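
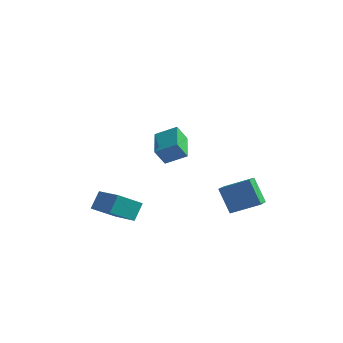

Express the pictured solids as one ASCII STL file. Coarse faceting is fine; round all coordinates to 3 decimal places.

solid 
facet normal -0.529 0.232 0.816
outer loop
vertex 0.135 3.3 -1.822
vertex 1.513 3.951 -1.114
vertex -0.125 4.362 -2.292
endloop
endfacet
facet normal -0.820 -0.387 -0.422
outer loop
vertex 0.727 3.989 -3.606
vertex 0.135 3.3 -1.822
vertex -0.125 4.362 -2.292
endloop
endfacet
facet normal -0.529 0.232 0.816
outer loop
vertex -0.125 4.362 -2.292
vertex 1.513 3.951 -1.114
vertex 1.253 5.013 -1.584
endloop
endfacet
facet normal -0.219 0.892 -0.395
outer loop
vertex 1.253 5.013 -1.584
vertex 0.727 3.989 -3.606
vertex -0.125 4.362 -2.292
endloop
endfacet
facet normal 0.219 -0.892 0.395
outer loop
vertex 0.135 3.3 -1.822
vertex 2.365 3.578 -2.428
vertex 1.513 3.951 -1.114
endloop
endfacet
facet normal -0.820 -0.387 -0.422
outer loop
vertex 0.987 2.927 -3.136
vertex 0.135 3.3 -1.822
vertex 0.727 3.989 -3.606
endloop
endfacet
facet normal 0.219 -0.892 0.395
outer loop
vertex 0.987 2.927 -3.136
vertex 2.365 3.578 -2.428
vertex 0.135 3.3 -1.822
endloop
endfacet
facet normal 0.820 0.387 0.422
outer loop
vertex 1.513 3.951 -1.114
vertex 2.365 3.578 -2.428
vertex 1.253 5.013 -1.584
endloop
endfacet
facet normal -0.219 0.892 -0.395
outer loop
vertex 2.105 4.64 -2.898
vertex 0.727 3.989 -3.606
vertex 1.253 5.013 -1.584
endloop
endfacet
facet normal 0.820 0.387 0.422
outer loop
vertex 1.253 5.013 -1.584
vertex 2.365 3.578 -2.428
vertex 2.105 4.64 -2.898
endloop
endfacet
facet normal 0.529 -0.232 -0.816
outer loop
vertex 2.105 4.64 -2.898
vertex 0.987 2.927 -3.136
vertex 0.727 3.989 -3.606
endloop
endfacet
facet normal 0.529 -0.232 -0.816
outer loop
vertex 2.365 3.578 -2.428
vertex 0.987 2.927 -3.136
vertex 2.105 4.64 -2.898
endloop
endfacet
facet normal -0.337 -0.375 0.863
outer loop
vertex 0.775 -2.088 4.256
vertex 0.01 -0.715 4.554
vertex -0.19 -2.505 3.698
endloop
endfacet
facet normal 0.479 -0.858 -0.187
outer loop
vertex 0.15 -2.125 2.826
vertex 0.775 -2.088 4.256
vertex -0.19 -2.505 3.698
endloop
endfacet
facet normal -0.337 -0.375 0.863
outer loop
vertex -0.19 -2.505 3.698
vertex 0.01 -0.715 4.554
vertex -0.955 -1.132 3.996
endloop
endfacet
facet normal -0.811 -0.350 -0.469
outer loop
vertex -0.955 -1.132 3.996
vertex 0.15 -2.125 2.826
vertex -0.19 -2.505 3.698
endloop
endfacet
facet normal 0.811 0.350 0.469
outer loop
vertex 0.775 -2.088 4.256
vertex 0.35 -0.335 3.682
vertex 0.01 -0.715 4.554
endloop
endfacet
facet normal 0.479 -0.858 -0.187
outer loop
vertex 1.115 -1.708 3.384
vertex 0.775 -2.088 4.256
vertex 0.15 -2.125 2.826
endloop
endfacet
facet normal 0.811 0.350 0.469
outer loop
vertex 1.115 -1.708 3.384
vertex 0.35 -0.335 3.682
vertex 0.775 -2.088 4.256
endloop
endfacet
facet normal -0.479 0.858 0.187
outer loop
vertex 0.01 -0.715 4.554
vertex 0.35 -0.335 3.682
vertex -0.955 -1.132 3.996
endloop
endfacet
facet normal -0.811 -0.350 -0.469
outer loop
vertex -0.615 -0.752 3.124
vertex 0.15 -2.125 2.826
vertex -0.955 -1.132 3.996
endloop
endfacet
facet normal -0.479 0.858 0.187
outer loop
vertex -0.955 -1.132 3.996
vertex 0.35 -0.335 3.682
vertex -0.615 -0.752 3.124
endloop
endfacet
facet normal 0.337 0.375 -0.863
outer loop
vertex -0.615 -0.752 3.124
vertex 1.115 -1.708 3.384
vertex 0.15 -2.125 2.826
endloop
endfacet
facet normal 0.337 0.375 -0.863
outer loop
vertex 0.35 -0.335 3.682
vertex 1.115 -1.708 3.384
vertex -0.615 -0.752 3.124
endloop
endfacet
facet normal -0.826 0.445 -0.345
outer loop
vertex -4.592 -0.304 -1.461
vertex -3.76 0.603 -2.283
vertex -4.632 -1.035 -2.309
endloop
endfacet
facet normal -0.562 -0.613 0.555
outer loop
vertex -3.02 -1.903 -1.637
vertex -4.592 -0.304 -1.461
vertex -4.632 -1.035 -2.309
endloop
endfacet
facet normal -0.826 0.445 -0.345
outer loop
vertex -4.632 -1.035 -2.309
vertex -3.76 0.603 -2.283
vertex -3.8 -0.128 -3.131
endloop
endfacet
facet normal -0.036 -0.653 -0.757
outer loop
vertex -3.8 -0.128 -3.131
vertex -3.02 -1.903 -1.637
vertex -4.632 -1.035 -2.309
endloop
endfacet
facet normal 0.036 0.653 0.757
outer loop
vertex -4.592 -0.304 -1.461
vertex -2.148 -0.265 -1.611
vertex -3.76 0.603 -2.283
endloop
endfacet
facet normal -0.562 -0.613 0.555
outer loop
vertex -2.98 -1.172 -0.789
vertex -4.592 -0.304 -1.461
vertex -3.02 -1.903 -1.637
endloop
endfacet
facet normal 0.036 0.653 0.757
outer loop
vertex -2.98 -1.172 -0.789
vertex -2.148 -0.265 -1.611
vertex -4.592 -0.304 -1.461
endloop
endfacet
facet normal 0.562 0.613 -0.555
outer loop
vertex -3.76 0.603 -2.283
vertex -2.148 -0.265 -1.611
vertex -3.8 -0.128 -3.131
endloop
endfacet
facet normal -0.036 -0.653 -0.757
outer loop
vertex -2.188 -0.996 -2.459
vertex -3.02 -1.903 -1.637
vertex -3.8 -0.128 -3.131
endloop
endfacet
facet normal 0.562 0.613 -0.555
outer loop
vertex -3.8 -0.128 -3.131
vertex -2.148 -0.265 -1.611
vertex -2.188 -0.996 -2.459
endloop
endfacet
facet normal 0.826 -0.445 0.345
outer loop
vertex -2.188 -0.996 -2.459
vertex -2.98 -1.172 -0.789
vertex -3.02 -1.903 -1.637
endloop
endfacet
facet normal 0.826 -0.445 0.345
outer loop
vertex -2.148 -0.265 -1.611
vertex -2.98 -1.172 -0.789
vertex -2.188 -0.996 -2.459
endloop
endfacet

endsolid


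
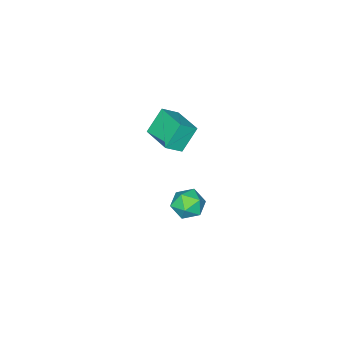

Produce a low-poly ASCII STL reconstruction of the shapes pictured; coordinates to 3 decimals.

solid 
facet normal -0.591 0.086 0.802
outer loop
vertex -1.666 -1.864 4.288
vertex -1.101 -0.042 4.508
vertex -2.522 -1.518 3.62
endloop
endfacet
facet normal -0.294 -0.949 -0.115
outer loop
vertex -1.559 -1.658 2.312
vertex -1.666 -1.864 4.288
vertex -2.522 -1.518 3.62
endloop
endfacet
facet normal -0.591 0.086 0.802
outer loop
vertex -2.522 -1.518 3.62
vertex -1.101 -0.042 4.508
vertex -1.957 0.304 3.84
endloop
endfacet
facet normal -0.751 0.304 -0.586
outer loop
vertex -1.957 0.304 3.84
vertex -1.559 -1.658 2.312
vertex -2.522 -1.518 3.62
endloop
endfacet
facet normal 0.751 -0.304 0.586
outer loop
vertex -1.666 -1.864 4.288
vertex -0.138 -0.182 3.2
vertex -1.101 -0.042 4.508
endloop
endfacet
facet normal -0.294 -0.949 -0.115
outer loop
vertex -0.703 -2.004 2.98
vertex -1.666 -1.864 4.288
vertex -1.559 -1.658 2.312
endloop
endfacet
facet normal 0.751 -0.304 0.586
outer loop
vertex -0.703 -2.004 2.98
vertex -0.138 -0.182 3.2
vertex -1.666 -1.864 4.288
endloop
endfacet
facet normal 0.294 0.949 0.115
outer loop
vertex -1.101 -0.042 4.508
vertex -0.138 -0.182 3.2
vertex -1.957 0.304 3.84
endloop
endfacet
facet normal -0.751 0.304 -0.586
outer loop
vertex -0.994 0.164 2.532
vertex -1.559 -1.658 2.312
vertex -1.957 0.304 3.84
endloop
endfacet
facet normal 0.294 0.949 0.115
outer loop
vertex -1.957 0.304 3.84
vertex -0.138 -0.182 3.2
vertex -0.994 0.164 2.532
endloop
endfacet
facet normal 0.591 -0.086 -0.802
outer loop
vertex -0.994 0.164 2.532
vertex -0.703 -2.004 2.98
vertex -1.559 -1.658 2.312
endloop
endfacet
facet normal 0.591 -0.086 -0.802
outer loop
vertex -0.138 -0.182 3.2
vertex -0.703 -2.004 2.98
vertex -0.994 0.164 2.532
endloop
endfacet
facet normal -0.988 -0.081 0.129
outer loop
vertex -3.01 -0.012 -3.248
vertex -2.959 -1.003 -3.482
vertex -2.857 -0.702 -2.513
endloop
endfacet
facet normal -0.717 0.427 0.550
outer loop
vertex -3.01 -0.012 -3.248
vertex -2.857 -0.702 -2.513
vertex -2.332 0.173 -2.508
endloop
endfacet
facet normal -0.395 0.909 0.134
outer loop
vertex -3.01 -0.012 -3.248
vertex -2.332 0.173 -2.508
vertex -2.11 0.412 -3.474
endloop
endfacet
facet normal -0.466 0.698 -0.544
outer loop
vertex -3.01 -0.012 -3.248
vertex -2.11 0.412 -3.474
vertex -2.497 -0.315 -4.076
endloop
endfacet
facet normal -0.832 0.086 -0.547
outer loop
vertex -3.01 -0.012 -3.248
vertex -2.497 -0.315 -4.076
vertex -2.959 -1.003 -3.482
endloop
endfacet
facet normal -0.222 0.128 0.967
outer loop
vertex -2.332 0.173 -2.508
vertex -2.857 -0.702 -2.513
vertex -1.863 -0.705 -2.284
endloop
endfacet
facet normal -0.660 -0.695 0.285
outer loop
vertex -2.857 -0.702 -2.513
vertex -2.959 -1.003 -3.482
vertex -2.25 -1.432 -2.886
endloop
endfacet
facet normal -0.408 -0.424 -0.809
outer loop
vertex -2.959 -1.003 -3.482
vertex -2.497 -0.315 -4.076
vertex -2.028 -1.193 -3.852
endloop
endfacet
facet normal 0.187 0.566 -0.803
outer loop
vertex -2.497 -0.315 -4.076
vertex -2.11 0.412 -3.474
vertex -1.503 -0.318 -3.847
endloop
endfacet
facet normal 0.302 0.907 0.294
outer loop
vertex -2.11 0.412 -3.474
vertex -2.332 0.173 -2.508
vertex -1.401 -0.017 -2.878
endloop
endfacet
facet normal 0.466 -0.698 0.544
outer loop
vertex -1.35 -1.008 -3.112
vertex -1.863 -0.705 -2.284
vertex -2.25 -1.432 -2.886
endloop
endfacet
facet normal 0.395 -0.909 -0.134
outer loop
vertex -1.35 -1.008 -3.112
vertex -2.25 -1.432 -2.886
vertex -2.028 -1.193 -3.852
endloop
endfacet
facet normal 0.717 -0.427 -0.550
outer loop
vertex -1.35 -1.008 -3.112
vertex -2.028 -1.193 -3.852
vertex -1.503 -0.318 -3.847
endloop
endfacet
facet normal 0.988 0.081 -0.129
outer loop
vertex -1.35 -1.008 -3.112
vertex -1.503 -0.318 -3.847
vertex -1.401 -0.017 -2.878
endloop
endfacet
facet normal 0.832 -0.086 0.547
outer loop
vertex -1.35 -1.008 -3.112
vertex -1.401 -0.017 -2.878
vertex -1.863 -0.705 -2.284
endloop
endfacet
facet normal -0.187 -0.566 0.803
outer loop
vertex -2.25 -1.432 -2.886
vertex -1.863 -0.705 -2.284
vertex -2.857 -0.702 -2.513
endloop
endfacet
facet normal -0.302 -0.907 -0.294
outer loop
vertex -2.028 -1.193 -3.852
vertex -2.25 -1.432 -2.886
vertex -2.959 -1.003 -3.482
endloop
endfacet
facet normal 0.222 -0.128 -0.967
outer loop
vertex -1.503 -0.318 -3.847
vertex -2.028 -1.193 -3.852
vertex -2.497 -0.315 -4.076
endloop
endfacet
facet normal 0.660 0.695 -0.285
outer loop
vertex -1.401 -0.017 -2.878
vertex -1.503 -0.318 -3.847
vertex -2.11 0.412 -3.474
endloop
endfacet
facet normal 0.408 0.424 0.809
outer loop
vertex -1.863 -0.705 -2.284
vertex -1.401 -0.017 -2.878
vertex -2.332 0.173 -2.508
endloop
endfacet

endsolid


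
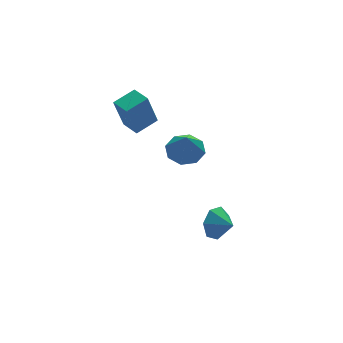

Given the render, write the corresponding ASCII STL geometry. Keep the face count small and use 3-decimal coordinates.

solid 
facet normal -0.941 -0.159 -0.299
outer loop
vertex -2.024 0.942 3.114
vertex -2.213 2.056 3.117
vertex -1.427 1.048 1.177
endloop
endfacet
facet normal 0.167 -0.986 -0.002
outer loop
vertex -0.147 1.264 1.583
vertex -2.024 0.942 3.114
vertex -1.427 1.048 1.177
endloop
endfacet
facet normal -0.941 -0.159 -0.299
outer loop
vertex -1.427 1.048 1.177
vertex -2.213 2.056 3.117
vertex -1.616 2.163 1.18
endloop
endfacet
facet normal 0.294 0.052 -0.954
outer loop
vertex -1.616 2.163 1.18
vertex -0.147 1.264 1.583
vertex -1.427 1.048 1.177
endloop
endfacet
facet normal -0.294 -0.052 0.954
outer loop
vertex -2.024 0.942 3.114
vertex -0.933 2.272 3.523
vertex -2.213 2.056 3.117
endloop
endfacet
facet normal 0.167 -0.986 -0.003
outer loop
vertex -0.744 1.157 3.52
vertex -2.024 0.942 3.114
vertex -0.147 1.264 1.583
endloop
endfacet
facet normal -0.294 -0.052 0.954
outer loop
vertex -0.744 1.157 3.52
vertex -0.933 2.272 3.523
vertex -2.024 0.942 3.114
endloop
endfacet
facet normal -0.167 0.986 0.003
outer loop
vertex -2.213 2.056 3.117
vertex -0.933 2.272 3.523
vertex -1.616 2.163 1.18
endloop
endfacet
facet normal 0.294 0.052 -0.954
outer loop
vertex -0.336 2.378 1.586
vertex -0.147 1.264 1.583
vertex -1.616 2.163 1.18
endloop
endfacet
facet normal -0.166 0.986 0.003
outer loop
vertex -1.616 2.163 1.18
vertex -0.933 2.272 3.523
vertex -0.336 2.378 1.586
endloop
endfacet
facet normal 0.941 0.159 0.299
outer loop
vertex -0.336 2.378 1.586
vertex -0.744 1.157 3.52
vertex -0.147 1.264 1.583
endloop
endfacet
facet normal 0.941 0.159 0.299
outer loop
vertex -0.933 2.272 3.523
vertex -0.744 1.157 3.52
vertex -0.336 2.378 1.586
endloop
endfacet
facet normal -0.400 0.862 -0.312
outer loop
vertex 1.683 -2.842 -4.712
vertex 1.05 -2.846 -3.912
vertex 1.982 -2.439 -3.983
endloop
endfacet
facet normal 0.910 -0.380 -0.163
outer loop
vertex 1.683 -2.842 -4.712
vertex 1.982 -2.439 -3.983
vertex 1.49 -3.794 -3.568
endloop
endfacet
facet normal -0.400 0.862 -0.313
outer loop
vertex 1.982 -2.439 -3.983
vertex 1.05 -2.846 -3.912
vertex 1.58 -2.342 -3.201
endloop
endfacet
facet normal 0.867 -0.172 0.467
outer loop
vertex 1.982 -2.439 -3.983
vertex 1.58 -2.342 -3.201
vertex 1.49 -3.794 -3.568
endloop
endfacet
facet normal -0.400 0.862 -0.312
outer loop
vertex 1.58 -2.342 -3.201
vertex 1.05 -2.846 -3.912
vertex 0.778 -2.625 -2.954
endloop
endfacet
facet normal 0.364 -0.249 0.897
outer loop
vertex 1.58 -2.342 -3.201
vertex 0.778 -2.625 -2.954
vertex 1.49 -3.794 -3.568
endloop
endfacet
facet normal -0.400 0.862 -0.312
outer loop
vertex 0.778 -2.625 -2.954
vertex 1.05 -2.846 -3.912
vertex 0.181 -3.074 -3.429
endloop
endfacet
facet normal -0.220 -0.555 0.802
outer loop
vertex 0.778 -2.625 -2.954
vertex 0.181 -3.074 -3.429
vertex 1.49 -3.794 -3.568
endloop
endfacet
facet normal -0.400 0.861 -0.313
outer loop
vertex 0.181 -3.074 -3.429
vertex 1.05 -2.846 -3.912
vertex 0.239 -3.352 -4.267
endloop
endfacet
facet normal -0.445 -0.859 0.254
outer loop
vertex 0.181 -3.074 -3.429
vertex 0.239 -3.352 -4.267
vertex 1.49 -3.794 -3.568
endloop
endfacet
facet normal -0.400 0.861 -0.313
outer loop
vertex 0.239 -3.352 -4.267
vertex 1.05 -2.846 -3.912
vertex 0.907 -3.249 -4.838
endloop
endfacet
facet normal -0.142 -0.932 -0.334
outer loop
vertex 0.239 -3.352 -4.267
vertex 0.907 -3.249 -4.838
vertex 1.49 -3.794 -3.568
endloop
endfacet
facet normal -0.401 0.861 -0.313
outer loop
vertex 0.907 -3.249 -4.838
vertex 1.05 -2.846 -3.912
vertex 1.683 -2.842 -4.712
endloop
endfacet
facet normal 0.461 -0.719 -0.520
outer loop
vertex 0.907 -3.249 -4.838
vertex 1.683 -2.842 -4.712
vertex 1.49 -3.794 -3.568
endloop
endfacet
facet normal 0.188 0.424 -0.886
outer loop
vertex 0.873 -0.266 1.17
vertex 0.273 -0.953 0.714
vertex 0.13 -0.031 1.125
endloop
endfacet
facet normal 0.123 0.547 0.828
outer loop
vertex 0.873 -0.266 1.17
vertex 0.13 -0.031 1.125
vertex -0.053 -1.687 2.246
endloop
endfacet
facet normal 0.189 0.424 -0.886
outer loop
vertex 0.13 -0.031 1.125
vertex 0.273 -0.953 0.714
vertex -0.529 -0.336 0.838
endloop
endfacet
facet normal -0.531 0.514 0.673
outer loop
vertex 0.13 -0.031 1.125
vertex -0.529 -0.336 0.838
vertex -0.053 -1.687 2.246
endloop
endfacet
facet normal 0.189 0.423 -0.886
outer loop
vertex -0.529 -0.336 0.838
vertex 0.273 -0.953 0.714
vertex -0.718 -1.003 0.479
endloop
endfacet
facet normal -0.926 0.062 0.372
outer loop
vertex -0.529 -0.336 0.838
vertex -0.718 -1.003 0.479
vertex -0.053 -1.687 2.246
endloop
endfacet
facet normal 0.189 0.424 -0.886
outer loop
vertex -0.718 -1.003 0.479
vertex 0.273 -0.953 0.714
vertex -0.327 -1.641 0.257
endloop
endfacet
facet normal -0.832 -0.545 0.102
outer loop
vertex -0.718 -1.003 0.479
vertex -0.327 -1.641 0.257
vertex -0.053 -1.687 2.246
endloop
endfacet
facet normal 0.189 0.424 -0.886
outer loop
vertex -0.327 -1.641 0.257
vertex 0.273 -0.953 0.714
vertex 0.416 -1.876 0.303
endloop
endfacet
facet normal -0.303 -0.953 0.020
outer loop
vertex -0.327 -1.641 0.257
vertex 0.416 -1.876 0.303
vertex -0.053 -1.687 2.246
endloop
endfacet
facet normal 0.188 0.424 -0.886
outer loop
vertex 0.416 -1.876 0.303
vertex 0.273 -0.953 0.714
vertex 1.075 -1.571 0.589
endloop
endfacet
facet normal 0.350 -0.920 0.174
outer loop
vertex 0.416 -1.876 0.303
vertex 1.075 -1.571 0.589
vertex -0.053 -1.687 2.246
endloop
endfacet
facet normal 0.188 0.423 -0.886
outer loop
vertex 1.075 -1.571 0.589
vertex 0.273 -0.953 0.714
vertex 1.265 -0.904 0.948
endloop
endfacet
facet normal 0.745 -0.468 0.475
outer loop
vertex 1.075 -1.571 0.589
vertex 1.265 -0.904 0.948
vertex -0.053 -1.687 2.246
endloop
endfacet
facet normal 0.188 0.424 -0.886
outer loop
vertex 1.265 -0.904 0.948
vertex 0.273 -0.953 0.714
vertex 0.873 -0.266 1.17
endloop
endfacet
facet normal 0.651 0.141 0.746
outer loop
vertex 1.265 -0.904 0.948
vertex 0.873 -0.266 1.17
vertex -0.053 -1.687 2.246
endloop
endfacet

endsolid


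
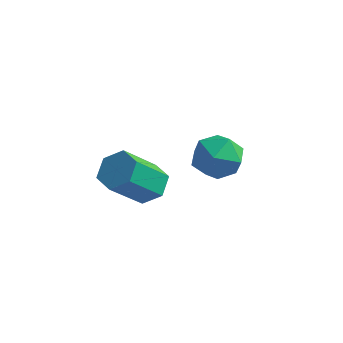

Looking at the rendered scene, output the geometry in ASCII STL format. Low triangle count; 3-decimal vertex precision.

solid 
facet normal 0.301 0.623 -0.722
outer loop
vertex -1.015 2.648 -0.27
vertex -1.68 2.379 -0.779
vertex -1.79 3.063 -0.235
endloop
endfacet
facet normal 0.366 0.624 0.690
outer loop
vertex -1.015 2.648 -0.27
vertex -1.79 3.063 -0.235
vertex -1.614 1.409 1.168
endloop
endfacet
facet normal 0.364 0.625 0.691
outer loop
vertex -1.614 1.409 1.168
vertex -1.79 3.063 -0.235
vertex -2.39 1.824 1.202
endloop
endfacet
facet normal -0.301 -0.623 0.722
outer loop
vertex -1.614 1.409 1.168
vertex -2.39 1.824 1.202
vertex -2.28 1.141 0.659
endloop
endfacet
facet normal 0.301 0.623 -0.722
outer loop
vertex -1.79 3.063 -0.235
vertex -1.68 2.379 -0.779
vertex -2.456 2.794 -0.745
endloop
endfacet
facet normal -0.581 0.720 0.379
outer loop
vertex -1.79 3.063 -0.235
vertex -2.456 2.794 -0.745
vertex -2.39 1.824 1.202
endloop
endfacet
facet normal -0.581 0.720 0.379
outer loop
vertex -2.39 1.824 1.202
vertex -2.456 2.794 -0.745
vertex -3.055 1.555 0.693
endloop
endfacet
facet normal -0.301 -0.623 0.722
outer loop
vertex -2.39 1.824 1.202
vertex -3.055 1.555 0.693
vertex -2.28 1.141 0.659
endloop
endfacet
facet normal 0.301 0.623 -0.722
outer loop
vertex -2.456 2.794 -0.745
vertex -1.68 2.379 -0.779
vertex -2.346 2.111 -1.288
endloop
endfacet
facet normal -0.945 0.095 -0.312
outer loop
vertex -2.456 2.794 -0.745
vertex -2.346 2.111 -1.288
vertex -3.055 1.555 0.693
endloop
endfacet
facet normal -0.945 0.095 -0.312
outer loop
vertex -3.055 1.555 0.693
vertex -2.346 2.111 -1.288
vertex -2.945 0.872 0.15
endloop
endfacet
facet normal -0.301 -0.623 0.722
outer loop
vertex -3.055 1.555 0.693
vertex -2.945 0.872 0.15
vertex -2.28 1.141 0.659
endloop
endfacet
facet normal 0.301 0.623 -0.722
outer loop
vertex -2.346 2.111 -1.288
vertex -1.68 2.379 -0.779
vertex -1.57 1.696 -1.322
endloop
endfacet
facet normal -0.364 -0.625 -0.690
outer loop
vertex -2.346 2.111 -1.288
vertex -1.57 1.696 -1.322
vertex -2.945 0.872 0.15
endloop
endfacet
facet normal -0.365 -0.624 -0.691
outer loop
vertex -2.945 0.872 0.15
vertex -1.57 1.696 -1.322
vertex -2.17 0.457 0.115
endloop
endfacet
facet normal -0.301 -0.623 0.722
outer loop
vertex -2.945 0.872 0.15
vertex -2.17 0.457 0.115
vertex -2.28 1.141 0.659
endloop
endfacet
facet normal 0.301 0.623 -0.722
outer loop
vertex -1.57 1.696 -1.322
vertex -1.68 2.379 -0.779
vertex -0.905 1.965 -0.813
endloop
endfacet
facet normal 0.581 -0.720 -0.379
outer loop
vertex -1.57 1.696 -1.322
vertex -0.905 1.965 -0.813
vertex -2.17 0.457 0.115
endloop
endfacet
facet normal 0.581 -0.720 -0.379
outer loop
vertex -2.17 0.457 0.115
vertex -0.905 1.965 -0.813
vertex -1.504 0.726 0.625
endloop
endfacet
facet normal -0.301 -0.623 0.722
outer loop
vertex -2.17 0.457 0.115
vertex -1.504 0.726 0.625
vertex -2.28 1.141 0.659
endloop
endfacet
facet normal 0.301 0.623 -0.722
outer loop
vertex -0.905 1.965 -0.813
vertex -1.68 2.379 -0.779
vertex -1.015 2.648 -0.27
endloop
endfacet
facet normal 0.945 -0.095 0.312
outer loop
vertex -0.905 1.965 -0.813
vertex -1.015 2.648 -0.27
vertex -1.504 0.726 0.625
endloop
endfacet
facet normal 0.945 -0.095 0.312
outer loop
vertex -1.504 0.726 0.625
vertex -1.015 2.648 -0.27
vertex -1.614 1.409 1.168
endloop
endfacet
facet normal -0.301 -0.623 0.722
outer loop
vertex -1.504 0.726 0.625
vertex -1.614 1.409 1.168
vertex -2.28 1.141 0.659
endloop
endfacet
facet normal -0.294 0.334 0.896
outer loop
vertex 1.38 1.739 3.488
vertex 1.185 0.772 3.785
vertex 2.119 1.18 3.939
endloop
endfacet
facet normal 0.203 0.763 0.614
outer loop
vertex 1.38 1.739 3.488
vertex 2.119 1.18 3.939
vertex 2.345 1.773 3.127
endloop
endfacet
facet normal -0.040 0.999 -0.014
outer loop
vertex 1.38 1.739 3.488
vertex 2.345 1.773 3.127
vertex 1.551 1.732 2.472
endloop
endfacet
facet normal -0.687 0.717 -0.121
outer loop
vertex 1.38 1.739 3.488
vertex 1.551 1.732 2.472
vertex 0.834 1.113 2.879
endloop
endfacet
facet normal -0.843 0.306 0.442
outer loop
vertex 1.38 1.739 3.488
vertex 0.834 1.113 2.879
vertex 1.185 0.772 3.785
endloop
endfacet
facet normal 0.788 0.372 0.491
outer loop
vertex 2.345 1.773 3.127
vertex 2.119 1.18 3.939
vertex 2.746 0.827 3.201
endloop
endfacet
facet normal -0.016 -0.321 0.947
outer loop
vertex 2.119 1.18 3.939
vertex 1.185 0.772 3.785
vertex 2.029 0.208 3.608
endloop
endfacet
facet normal -0.906 -0.367 0.213
outer loop
vertex 1.185 0.772 3.785
vertex 0.834 1.113 2.879
vertex 1.235 0.167 2.953
endloop
endfacet
facet normal -0.653 0.298 -0.697
outer loop
vertex 0.834 1.113 2.879
vertex 1.551 1.732 2.472
vertex 1.461 0.76 2.141
endloop
endfacet
facet normal 0.394 0.754 -0.525
outer loop
vertex 1.551 1.732 2.472
vertex 2.345 1.773 3.127
vertex 2.395 1.168 2.295
endloop
endfacet
facet normal 0.687 -0.717 0.121
outer loop
vertex 2.2 0.201 2.592
vertex 2.746 0.827 3.201
vertex 2.029 0.208 3.608
endloop
endfacet
facet normal 0.040 -0.999 0.014
outer loop
vertex 2.2 0.201 2.592
vertex 2.029 0.208 3.608
vertex 1.235 0.167 2.953
endloop
endfacet
facet normal -0.203 -0.763 -0.614
outer loop
vertex 2.2 0.201 2.592
vertex 1.235 0.167 2.953
vertex 1.461 0.76 2.141
endloop
endfacet
facet normal 0.294 -0.334 -0.896
outer loop
vertex 2.2 0.201 2.592
vertex 1.461 0.76 2.141
vertex 2.395 1.168 2.295
endloop
endfacet
facet normal 0.843 -0.306 -0.442
outer loop
vertex 2.2 0.201 2.592
vertex 2.395 1.168 2.295
vertex 2.746 0.827 3.201
endloop
endfacet
facet normal 0.653 -0.298 0.697
outer loop
vertex 2.029 0.208 3.608
vertex 2.746 0.827 3.201
vertex 2.119 1.18 3.939
endloop
endfacet
facet normal -0.394 -0.754 0.525
outer loop
vertex 1.235 0.167 2.953
vertex 2.029 0.208 3.608
vertex 1.185 0.772 3.785
endloop
endfacet
facet normal -0.788 -0.372 -0.491
outer loop
vertex 1.461 0.76 2.141
vertex 1.235 0.167 2.953
vertex 0.834 1.113 2.879
endloop
endfacet
facet normal 0.016 0.321 -0.947
outer loop
vertex 2.395 1.168 2.295
vertex 1.461 0.76 2.141
vertex 1.551 1.732 2.472
endloop
endfacet
facet normal 0.906 0.367 -0.213
outer loop
vertex 2.746 0.827 3.201
vertex 2.395 1.168 2.295
vertex 2.345 1.773 3.127
endloop
endfacet

endsolid


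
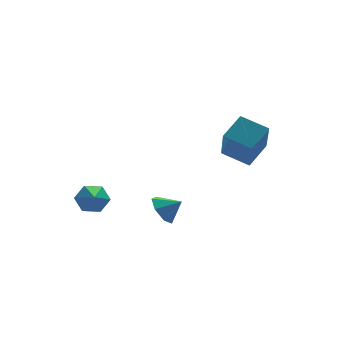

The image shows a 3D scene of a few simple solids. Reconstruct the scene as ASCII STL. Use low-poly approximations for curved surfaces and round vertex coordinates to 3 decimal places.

solid 
facet normal -0.734 0.394 -0.554
outer loop
vertex -0.553 -1.393 -1.063
vertex -1.143 -1.57 -0.407
vertex -0.65 -0.828 -0.533
endloop
endfacet
facet normal 0.975 0.215 -0.050
outer loop
vertex -0.553 -1.393 -1.063
vertex -0.65 -0.828 -0.533
vertex -0.357 -1.99 0.187
endloop
endfacet
facet normal -0.734 0.393 -0.554
outer loop
vertex -0.65 -0.828 -0.533
vertex -1.143 -1.57 -0.407
vertex -1.118 -0.821 0.092
endloop
endfacet
facet normal 0.698 0.496 0.517
outer loop
vertex -0.65 -0.828 -0.533
vertex -1.118 -0.821 0.092
vertex -0.357 -1.99 0.187
endloop
endfacet
facet normal -0.734 0.394 -0.554
outer loop
vertex -1.118 -0.821 0.092
vertex -1.143 -1.57 -0.407
vertex -1.605 -1.378 0.341
endloop
endfacet
facet normal 0.227 0.225 0.948
outer loop
vertex -1.118 -0.821 0.092
vertex -1.605 -1.378 0.341
vertex -0.357 -1.99 0.187
endloop
endfacet
facet normal -0.734 0.392 -0.554
outer loop
vertex -1.605 -1.378 0.341
vertex -1.143 -1.57 -0.407
vertex -1.744 -2.08 0.028
endloop
endfacet
facet normal -0.080 -0.393 0.916
outer loop
vertex -1.605 -1.378 0.341
vertex -1.744 -2.08 0.028
vertex -0.357 -1.99 0.187
endloop
endfacet
facet normal -0.734 0.392 -0.554
outer loop
vertex -1.744 -2.08 0.028
vertex -1.143 -1.57 -0.407
vertex -1.43 -2.398 -0.613
endloop
endfacet
facet normal 0.007 -0.894 0.447
outer loop
vertex -1.744 -2.08 0.028
vertex -1.43 -2.398 -0.613
vertex -0.357 -1.99 0.187
endloop
endfacet
facet normal -0.734 0.392 -0.554
outer loop
vertex -1.43 -2.398 -0.613
vertex -1.143 -1.57 -0.407
vertex -0.9 -2.092 -1.098
endloop
endfacet
facet normal 0.422 -0.900 -0.107
outer loop
vertex -1.43 -2.398 -0.613
vertex -0.9 -2.092 -1.098
vertex -0.357 -1.99 0.187
endloop
endfacet
facet normal -0.734 0.392 -0.554
outer loop
vertex -0.9 -2.092 -1.098
vertex -1.143 -1.57 -0.407
vertex -0.553 -1.393 -1.063
endloop
endfacet
facet normal 0.853 -0.407 -0.328
outer loop
vertex -0.9 -2.092 -1.098
vertex -0.553 -1.393 -1.063
vertex -0.357 -1.99 0.187
endloop
endfacet
facet normal -0.763 -0.414 -0.496
outer loop
vertex 2.372 -3.687 3.892
vertex 1.446 -2.575 4.39
vertex 2.864 -2.491 2.137
endloop
endfacet
facet normal 0.606 -0.726 -0.325
outer loop
vertex 4.054 -1.845 2.91
vertex 2.372 -3.687 3.892
vertex 2.864 -2.491 2.137
endloop
endfacet
facet normal -0.763 -0.415 -0.496
outer loop
vertex 2.864 -2.491 2.137
vertex 1.446 -2.575 4.39
vertex 1.937 -1.379 2.634
endloop
endfacet
facet normal 0.226 0.548 -0.805
outer loop
vertex 1.937 -1.379 2.634
vertex 4.054 -1.845 2.91
vertex 2.864 -2.491 2.137
endloop
endfacet
facet normal -0.225 -0.548 0.805
outer loop
vertex 2.372 -3.687 3.892
vertex 2.636 -1.929 5.163
vertex 1.446 -2.575 4.39
endloop
endfacet
facet normal 0.605 -0.726 -0.325
outer loop
vertex 3.563 -3.041 4.666
vertex 2.372 -3.687 3.892
vertex 4.054 -1.845 2.91
endloop
endfacet
facet normal -0.226 -0.548 0.805
outer loop
vertex 3.563 -3.041 4.666
vertex 2.636 -1.929 5.163
vertex 2.372 -3.687 3.892
endloop
endfacet
facet normal -0.606 0.726 0.325
outer loop
vertex 1.446 -2.575 4.39
vertex 2.636 -1.929 5.163
vertex 1.937 -1.379 2.634
endloop
endfacet
facet normal 0.226 0.549 -0.805
outer loop
vertex 3.128 -0.733 3.408
vertex 4.054 -1.845 2.91
vertex 1.937 -1.379 2.634
endloop
endfacet
facet normal -0.605 0.726 0.325
outer loop
vertex 1.937 -1.379 2.634
vertex 2.636 -1.929 5.163
vertex 3.128 -0.733 3.408
endloop
endfacet
facet normal 0.764 0.414 0.495
outer loop
vertex 3.128 -0.733 3.408
vertex 3.563 -3.041 4.666
vertex 4.054 -1.845 2.91
endloop
endfacet
facet normal 0.763 0.414 0.496
outer loop
vertex 2.636 -1.929 5.163
vertex 3.563 -3.041 4.666
vertex 3.128 -0.733 3.408
endloop
endfacet
facet normal 0.261 0.817 -0.515
outer loop
vertex -2.179 2.299 -1.397
vertex -2.998 2.611 -1.317
vertex -2.393 2.802 -0.707
endloop
endfacet
facet normal 0.781 -0.364 0.507
outer loop
vertex -2.179 2.299 -1.397
vertex -2.393 2.802 -0.707
vertex -3.522 0.969 -0.283
endloop
endfacet
facet normal 0.261 0.817 -0.515
outer loop
vertex -2.393 2.802 -0.707
vertex -2.998 2.611 -1.317
vertex -3.212 3.114 -0.627
endloop
endfacet
facet normal 0.147 0.136 0.980
outer loop
vertex -2.393 2.802 -0.707
vertex -3.212 3.114 -0.627
vertex -3.522 0.969 -0.283
endloop
endfacet
facet normal 0.261 0.817 -0.515
outer loop
vertex -3.212 3.114 -0.627
vertex -2.998 2.611 -1.317
vertex -3.817 2.923 -1.237
endloop
endfacet
facet normal -0.726 0.210 0.655
outer loop
vertex -3.212 3.114 -0.627
vertex -3.817 2.923 -1.237
vertex -3.522 0.969 -0.283
endloop
endfacet
facet normal 0.261 0.817 -0.515
outer loop
vertex -3.817 2.923 -1.237
vertex -2.998 2.611 -1.317
vertex -3.603 2.42 -1.927
endloop
endfacet
facet normal -0.966 -0.215 -0.143
outer loop
vertex -3.817 2.923 -1.237
vertex -3.603 2.42 -1.927
vertex -3.522 0.969 -0.283
endloop
endfacet
facet normal 0.261 0.817 -0.515
outer loop
vertex -3.603 2.42 -1.927
vertex -2.998 2.611 -1.317
vertex -2.784 2.108 -2.007
endloop
endfacet
facet normal -0.332 -0.715 -0.615
outer loop
vertex -3.603 2.42 -1.927
vertex -2.784 2.108 -2.007
vertex -3.522 0.969 -0.283
endloop
endfacet
facet normal 0.261 0.817 -0.515
outer loop
vertex -2.784 2.108 -2.007
vertex -2.998 2.611 -1.317
vertex -2.179 2.299 -1.397
endloop
endfacet
facet normal 0.541 -0.789 -0.290
outer loop
vertex -2.784 2.108 -2.007
vertex -2.179 2.299 -1.397
vertex -3.522 0.969 -0.283
endloop
endfacet

endsolid


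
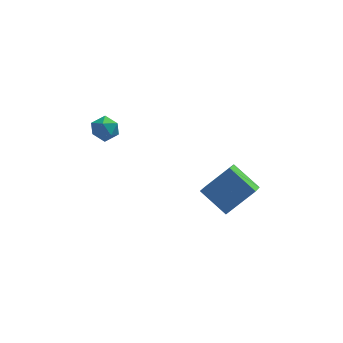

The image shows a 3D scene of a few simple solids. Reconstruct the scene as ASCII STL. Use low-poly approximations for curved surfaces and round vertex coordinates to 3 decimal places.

solid 
facet normal -0.712 -0.213 -0.669
outer loop
vertex 1.799 -2.171 -2.004
vertex 2.077 -1.177 -2.616
vertex 2.999 -3.109 -2.982
endloop
endfacet
facet normal -0.232 -0.828 0.510
outer loop
vertex 4.423 -2.683 -1.644
vertex 1.799 -2.171 -2.004
vertex 2.999 -3.109 -2.982
endloop
endfacet
facet normal -0.712 -0.213 -0.669
outer loop
vertex 2.999 -3.109 -2.982
vertex 2.077 -1.177 -2.616
vertex 3.277 -2.115 -3.594
endloop
endfacet
facet normal 0.663 -0.518 -0.540
outer loop
vertex 3.277 -2.115 -3.594
vertex 4.423 -2.683 -1.644
vertex 2.999 -3.109 -2.982
endloop
endfacet
facet normal -0.663 0.518 0.540
outer loop
vertex 1.799 -2.171 -2.004
vertex 3.501 -0.751 -1.278
vertex 2.077 -1.177 -2.616
endloop
endfacet
facet normal -0.232 -0.828 0.510
outer loop
vertex 3.223 -1.745 -0.666
vertex 1.799 -2.171 -2.004
vertex 4.423 -2.683 -1.644
endloop
endfacet
facet normal -0.663 0.518 0.540
outer loop
vertex 3.223 -1.745 -0.666
vertex 3.501 -0.751 -1.278
vertex 1.799 -2.171 -2.004
endloop
endfacet
facet normal 0.232 0.828 -0.510
outer loop
vertex 2.077 -1.177 -2.616
vertex 3.501 -0.751 -1.278
vertex 3.277 -2.115 -3.594
endloop
endfacet
facet normal 0.663 -0.518 -0.540
outer loop
vertex 4.701 -1.689 -2.256
vertex 4.423 -2.683 -1.644
vertex 3.277 -2.115 -3.594
endloop
endfacet
facet normal 0.232 0.828 -0.510
outer loop
vertex 3.277 -2.115 -3.594
vertex 3.501 -0.751 -1.278
vertex 4.701 -1.689 -2.256
endloop
endfacet
facet normal 0.712 0.213 0.669
outer loop
vertex 4.701 -1.689 -2.256
vertex 3.223 -1.745 -0.666
vertex 4.423 -2.683 -1.644
endloop
endfacet
facet normal 0.712 0.213 0.669
outer loop
vertex 3.501 -0.751 -1.278
vertex 3.223 -1.745 -0.666
vertex 4.701 -1.689 -2.256
endloop
endfacet
facet normal 0.296 0.020 0.955
outer loop
vertex -2.681 -0.063 2.049
vertex -2.797 -0.841 2.101
vertex -2.095 -0.561 1.878
endloop
endfacet
facet normal 0.620 0.531 0.578
outer loop
vertex -2.681 -0.063 2.049
vertex -2.095 -0.561 1.878
vertex -2.217 0.073 1.426
endloop
endfacet
facet normal 0.117 0.949 0.294
outer loop
vertex -2.681 -0.063 2.049
vertex -2.217 0.073 1.426
vertex -2.995 0.186 1.37
endloop
endfacet
facet normal -0.520 0.696 0.496
outer loop
vertex -2.681 -0.063 2.049
vertex -2.995 0.186 1.37
vertex -3.354 -0.379 1.787
endloop
endfacet
facet normal -0.409 0.121 0.904
outer loop
vertex -2.681 -0.063 2.049
vertex -3.354 -0.379 1.787
vertex -2.797 -0.841 2.101
endloop
endfacet
facet normal 0.975 0.219 0.044
outer loop
vertex -2.217 0.073 1.426
vertex -2.095 -0.561 1.878
vertex -2.046 -0.621 1.093
endloop
endfacet
facet normal 0.450 -0.608 0.654
outer loop
vertex -2.095 -0.561 1.878
vertex -2.797 -0.841 2.101
vertex -2.405 -1.186 1.51
endloop
endfacet
facet normal -0.690 -0.444 0.571
outer loop
vertex -2.797 -0.841 2.101
vertex -3.354 -0.379 1.787
vertex -3.183 -1.073 1.454
endloop
endfacet
facet normal -0.870 0.485 -0.091
outer loop
vertex -3.354 -0.379 1.787
vertex -2.995 0.186 1.37
vertex -3.305 -0.439 1.002
endloop
endfacet
facet normal 0.160 0.895 -0.416
outer loop
vertex -2.995 0.186 1.37
vertex -2.217 0.073 1.426
vertex -2.603 -0.159 0.779
endloop
endfacet
facet normal 0.520 -0.696 -0.496
outer loop
vertex -2.719 -0.937 0.831
vertex -2.046 -0.621 1.093
vertex -2.405 -1.186 1.51
endloop
endfacet
facet normal -0.117 -0.949 -0.294
outer loop
vertex -2.719 -0.937 0.831
vertex -2.405 -1.186 1.51
vertex -3.183 -1.073 1.454
endloop
endfacet
facet normal -0.620 -0.531 -0.578
outer loop
vertex -2.719 -0.937 0.831
vertex -3.183 -1.073 1.454
vertex -3.305 -0.439 1.002
endloop
endfacet
facet normal -0.296 -0.020 -0.955
outer loop
vertex -2.719 -0.937 0.831
vertex -3.305 -0.439 1.002
vertex -2.603 -0.159 0.779
endloop
endfacet
facet normal 0.409 -0.121 -0.904
outer loop
vertex -2.719 -0.937 0.831
vertex -2.603 -0.159 0.779
vertex -2.046 -0.621 1.093
endloop
endfacet
facet normal 0.870 -0.485 0.091
outer loop
vertex -2.405 -1.186 1.51
vertex -2.046 -0.621 1.093
vertex -2.095 -0.561 1.878
endloop
endfacet
facet normal -0.160 -0.895 0.416
outer loop
vertex -3.183 -1.073 1.454
vertex -2.405 -1.186 1.51
vertex -2.797 -0.841 2.101
endloop
endfacet
facet normal -0.975 -0.219 -0.044
outer loop
vertex -3.305 -0.439 1.002
vertex -3.183 -1.073 1.454
vertex -3.354 -0.379 1.787
endloop
endfacet
facet normal -0.450 0.608 -0.654
outer loop
vertex -2.603 -0.159 0.779
vertex -3.305 -0.439 1.002
vertex -2.995 0.186 1.37
endloop
endfacet
facet normal 0.690 0.444 -0.571
outer loop
vertex -2.046 -0.621 1.093
vertex -2.603 -0.159 0.779
vertex -2.217 0.073 1.426
endloop
endfacet

endsolid


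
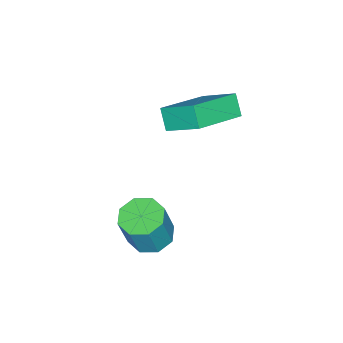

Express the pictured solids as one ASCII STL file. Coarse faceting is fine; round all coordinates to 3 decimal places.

solid 
facet normal -0.321 0.028 -0.947
outer loop
vertex 0.615 1.175 -1.18
vertex 0.018 1.754 -0.96
vertex 0.832 1.794 -1.235
endloop
endfacet
facet normal 0.888 -0.339 -0.312
outer loop
vertex 0.615 1.175 -1.18
vertex 0.832 1.794 -1.235
vertex 1.159 1.127 0.419
endloop
endfacet
facet normal 0.888 -0.339 -0.312
outer loop
vertex 1.159 1.127 0.419
vertex 0.832 1.794 -1.235
vertex 1.376 1.746 0.364
endloop
endfacet
facet normal 0.322 -0.029 0.946
outer loop
vertex 1.159 1.127 0.419
vertex 1.376 1.746 0.364
vertex 0.562 1.706 0.64
endloop
endfacet
facet normal -0.321 0.028 -0.947
outer loop
vertex 0.832 1.794 -1.235
vertex 0.018 1.754 -0.96
vertex 0.572 2.39 -1.129
endloop
endfacet
facet normal 0.861 0.425 -0.280
outer loop
vertex 0.832 1.794 -1.235
vertex 0.572 2.39 -1.129
vertex 1.376 1.746 0.364
endloop
endfacet
facet normal 0.861 0.425 -0.280
outer loop
vertex 1.376 1.746 0.364
vertex 0.572 2.39 -1.129
vertex 1.116 2.342 0.47
endloop
endfacet
facet normal 0.322 -0.028 0.946
outer loop
vertex 1.376 1.746 0.364
vertex 1.116 2.342 0.47
vertex 0.562 1.706 0.64
endloop
endfacet
facet normal -0.321 0.028 -0.947
outer loop
vertex 0.572 2.39 -1.129
vertex 0.018 1.754 -0.96
vertex -0.012 2.613 -0.924
endloop
endfacet
facet normal 0.330 0.940 -0.084
outer loop
vertex 0.572 2.39 -1.129
vertex -0.012 2.613 -0.924
vertex 1.116 2.342 0.47
endloop
endfacet
facet normal 0.330 0.940 -0.084
outer loop
vertex 1.116 2.342 0.47
vertex -0.012 2.613 -0.924
vertex 0.532 2.565 0.676
endloop
endfacet
facet normal 0.323 -0.028 0.946
outer loop
vertex 1.116 2.342 0.47
vertex 0.532 2.565 0.676
vertex 0.562 1.706 0.64
endloop
endfacet
facet normal -0.323 0.028 -0.946
outer loop
vertex -0.012 2.613 -0.924
vertex 0.018 1.754 -0.96
vertex -0.579 2.333 -0.739
endloop
endfacet
facet normal -0.394 0.905 0.161
outer loop
vertex -0.012 2.613 -0.924
vertex -0.579 2.333 -0.739
vertex 0.532 2.565 0.676
endloop
endfacet
facet normal -0.394 0.905 0.161
outer loop
vertex 0.532 2.565 0.676
vertex -0.579 2.333 -0.739
vertex -0.035 2.285 0.86
endloop
endfacet
facet normal 0.321 -0.028 0.947
outer loop
vertex 0.532 2.565 0.676
vertex -0.035 2.285 0.86
vertex 0.562 1.706 0.64
endloop
endfacet
facet normal -0.322 0.029 -0.946
outer loop
vertex -0.579 2.333 -0.739
vertex 0.018 1.754 -0.96
vertex -0.796 1.714 -0.684
endloop
endfacet
facet normal -0.888 0.339 0.312
outer loop
vertex -0.579 2.333 -0.739
vertex -0.796 1.714 -0.684
vertex -0.035 2.285 0.86
endloop
endfacet
facet normal -0.888 0.339 0.312
outer loop
vertex -0.035 2.285 0.86
vertex -0.796 1.714 -0.684
vertex -0.252 1.666 0.915
endloop
endfacet
facet normal 0.321 -0.028 0.947
outer loop
vertex -0.035 2.285 0.86
vertex -0.252 1.666 0.915
vertex 0.562 1.706 0.64
endloop
endfacet
facet normal -0.322 0.028 -0.946
outer loop
vertex -0.796 1.714 -0.684
vertex 0.018 1.754 -0.96
vertex -0.536 1.118 -0.79
endloop
endfacet
facet normal -0.861 -0.425 0.280
outer loop
vertex -0.796 1.714 -0.684
vertex -0.536 1.118 -0.79
vertex -0.252 1.666 0.915
endloop
endfacet
facet normal -0.861 -0.425 0.280
outer loop
vertex -0.252 1.666 0.915
vertex -0.536 1.118 -0.79
vertex 0.008 1.07 0.809
endloop
endfacet
facet normal 0.321 -0.028 0.947
outer loop
vertex -0.252 1.666 0.915
vertex 0.008 1.07 0.809
vertex 0.562 1.706 0.64
endloop
endfacet
facet normal -0.323 0.028 -0.946
outer loop
vertex -0.536 1.118 -0.79
vertex 0.018 1.754 -0.96
vertex 0.048 0.895 -0.996
endloop
endfacet
facet normal -0.330 -0.940 0.084
outer loop
vertex -0.536 1.118 -0.79
vertex 0.048 0.895 -0.996
vertex 0.008 1.07 0.809
endloop
endfacet
facet normal -0.330 -0.940 0.084
outer loop
vertex 0.008 1.07 0.809
vertex 0.048 0.895 -0.996
vertex 0.592 0.847 0.604
endloop
endfacet
facet normal 0.321 -0.028 0.947
outer loop
vertex 0.008 1.07 0.809
vertex 0.592 0.847 0.604
vertex 0.562 1.706 0.64
endloop
endfacet
facet normal -0.321 0.028 -0.947
outer loop
vertex 0.048 0.895 -0.996
vertex 0.018 1.754 -0.96
vertex 0.615 1.175 -1.18
endloop
endfacet
facet normal 0.394 -0.905 -0.161
outer loop
vertex 0.048 0.895 -0.996
vertex 0.615 1.175 -1.18
vertex 0.592 0.847 0.604
endloop
endfacet
facet normal 0.394 -0.905 -0.161
outer loop
vertex 0.592 0.847 0.604
vertex 0.615 1.175 -1.18
vertex 1.159 1.127 0.419
endloop
endfacet
facet normal 0.323 -0.028 0.946
outer loop
vertex 0.592 0.847 0.604
vertex 1.159 1.127 0.419
vertex 0.562 1.706 0.64
endloop
endfacet
facet normal -0.910 0.252 -0.331
outer loop
vertex -4.464 1.202 2.945
vertex -4.415 2.56 3.843
vertex -4.066 1.673 2.209
endloop
endfacet
facet normal -0.030 -0.834 -0.550
outer loop
vertex -2.065 1.12 2.937
vertex -4.464 1.202 2.945
vertex -4.066 1.673 2.209
endloop
endfacet
facet normal -0.909 0.252 -0.331
outer loop
vertex -4.066 1.673 2.209
vertex -4.415 2.56 3.843
vertex -4.017 3.032 3.108
endloop
endfacet
facet normal 0.414 0.492 -0.766
outer loop
vertex -4.017 3.032 3.108
vertex -2.065 1.12 2.937
vertex -4.066 1.673 2.209
endloop
endfacet
facet normal -0.414 -0.492 0.766
outer loop
vertex -4.464 1.202 2.945
vertex -2.414 2.007 4.571
vertex -4.415 2.56 3.843
endloop
endfacet
facet normal -0.030 -0.834 -0.552
outer loop
vertex -2.463 0.648 3.672
vertex -4.464 1.202 2.945
vertex -2.065 1.12 2.937
endloop
endfacet
facet normal -0.414 -0.492 0.766
outer loop
vertex -2.463 0.648 3.672
vertex -2.414 2.007 4.571
vertex -4.464 1.202 2.945
endloop
endfacet
facet normal 0.030 0.834 0.551
outer loop
vertex -4.415 2.56 3.843
vertex -2.414 2.007 4.571
vertex -4.017 3.032 3.108
endloop
endfacet
facet normal 0.414 0.492 -0.766
outer loop
vertex -2.016 2.478 3.835
vertex -2.065 1.12 2.937
vertex -4.017 3.032 3.108
endloop
endfacet
facet normal 0.031 0.834 0.551
outer loop
vertex -4.017 3.032 3.108
vertex -2.414 2.007 4.571
vertex -2.016 2.478 3.835
endloop
endfacet
facet normal 0.909 -0.252 0.331
outer loop
vertex -2.016 2.478 3.835
vertex -2.463 0.648 3.672
vertex -2.065 1.12 2.937
endloop
endfacet
facet normal 0.910 -0.252 0.331
outer loop
vertex -2.414 2.007 4.571
vertex -2.463 0.648 3.672
vertex -2.016 2.478 3.835
endloop
endfacet

endsolid


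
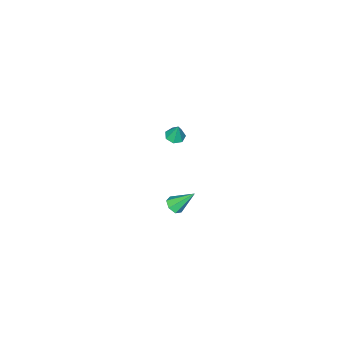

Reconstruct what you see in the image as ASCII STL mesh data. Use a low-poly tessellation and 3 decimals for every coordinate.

solid 
facet normal -0.052 -0.271 -0.961
outer loop
vertex 0.675 -3.583 2.95
vertex 0.132 -3.446 2.941
vertex 0.575 -3.124 2.826
endloop
endfacet
facet normal 0.907 0.282 0.312
outer loop
vertex 0.675 -3.583 2.95
vertex 0.575 -3.124 2.826
vertex 0.188 -3.154 3.979
endloop
endfacet
facet normal -0.053 -0.270 -0.961
outer loop
vertex 0.575 -3.124 2.826
vertex 0.132 -3.446 2.941
vertex 0.142 -2.907 2.789
endloop
endfacet
facet normal 0.430 0.887 0.167
outer loop
vertex 0.575 -3.124 2.826
vertex 0.142 -2.907 2.789
vertex 0.188 -3.154 3.979
endloop
endfacet
facet normal -0.051 -0.270 -0.961
outer loop
vertex 0.142 -2.907 2.789
vertex 0.132 -3.446 2.941
vertex -0.299 -3.097 2.866
endloop
endfacet
facet normal -0.357 0.912 0.203
outer loop
vertex 0.142 -2.907 2.789
vertex -0.299 -3.097 2.866
vertex 0.188 -3.154 3.979
endloop
endfacet
facet normal -0.052 -0.271 -0.961
outer loop
vertex -0.299 -3.097 2.866
vertex 0.132 -3.446 2.941
vertex -0.416 -3.549 3.0
endloop
endfacet
facet normal -0.856 0.338 0.392
outer loop
vertex -0.299 -3.097 2.866
vertex -0.416 -3.549 3.0
vertex 0.188 -3.154 3.979
endloop
endfacet
facet normal -0.053 -0.270 -0.961
outer loop
vertex -0.416 -3.549 3.0
vertex 0.132 -3.446 2.941
vertex -0.12 -3.924 3.089
endloop
endfacet
facet normal -0.695 -0.408 0.593
outer loop
vertex -0.416 -3.549 3.0
vertex -0.12 -3.924 3.089
vertex 0.188 -3.154 3.979
endloop
endfacet
facet normal -0.052 -0.270 -0.961
outer loop
vertex -0.12 -3.924 3.089
vertex 0.132 -3.446 2.941
vertex 0.365 -3.939 3.067
endloop
endfacet
facet normal 0.006 -0.757 0.653
outer loop
vertex -0.12 -3.924 3.089
vertex 0.365 -3.939 3.067
vertex 0.188 -3.154 3.979
endloop
endfacet
facet normal -0.052 -0.270 -0.961
outer loop
vertex 0.365 -3.939 3.067
vertex 0.132 -3.446 2.941
vertex 0.675 -3.583 2.95
endloop
endfacet
facet normal 0.719 -0.452 0.529
outer loop
vertex 0.365 -3.939 3.067
vertex 0.675 -3.583 2.95
vertex 0.188 -3.154 3.979
endloop
endfacet
facet normal 0.428 -0.516 -0.742
outer loop
vertex -0.273 -4.571 -4.191
vertex -0.578 -4.246 -4.593
vertex -0.037 -4.137 -4.357
endloop
endfacet
facet normal 0.611 -0.030 0.791
outer loop
vertex -0.273 -4.571 -4.191
vertex -0.037 -4.137 -4.357
vertex -1.282 -3.394 -3.367
endloop
endfacet
facet normal 0.428 -0.516 -0.742
outer loop
vertex -0.037 -4.137 -4.357
vertex -0.578 -4.246 -4.593
vertex -0.208 -3.785 -4.7
endloop
endfacet
facet normal 0.668 0.660 0.344
outer loop
vertex -0.037 -4.137 -4.357
vertex -0.208 -3.785 -4.7
vertex -1.282 -3.394 -3.367
endloop
endfacet
facet normal 0.427 -0.515 -0.743
outer loop
vertex -0.208 -3.785 -4.7
vertex -0.578 -4.246 -4.593
vertex -0.658 -3.78 -4.962
endloop
endfacet
facet normal 0.121 0.975 -0.189
outer loop
vertex -0.208 -3.785 -4.7
vertex -0.658 -3.78 -4.962
vertex -1.282 -3.394 -3.367
endloop
endfacet
facet normal 0.427 -0.515 -0.743
outer loop
vertex -0.658 -3.78 -4.962
vertex -0.578 -4.246 -4.593
vertex -1.047 -4.126 -4.946
endloop
endfacet
facet normal -0.617 0.675 -0.405
outer loop
vertex -0.658 -3.78 -4.962
vertex -1.047 -4.126 -4.946
vertex -1.282 -3.394 -3.367
endloop
endfacet
facet normal 0.427 -0.517 -0.742
outer loop
vertex -1.047 -4.126 -4.946
vertex -0.578 -4.246 -4.593
vertex -1.083 -4.561 -4.664
endloop
endfacet
facet normal -0.990 -0.010 -0.142
outer loop
vertex -1.047 -4.126 -4.946
vertex -1.083 -4.561 -4.664
vertex -1.282 -3.394 -3.367
endloop
endfacet
facet normal 0.426 -0.516 -0.743
outer loop
vertex -1.083 -4.561 -4.664
vertex -0.578 -4.246 -4.593
vertex -0.738 -4.76 -4.328
endloop
endfacet
facet normal -0.718 -0.568 0.401
outer loop
vertex -1.083 -4.561 -4.664
vertex -0.738 -4.76 -4.328
vertex -1.282 -3.394 -3.367
endloop
endfacet
facet normal 0.428 -0.516 -0.742
outer loop
vertex -0.738 -4.76 -4.328
vertex -0.578 -4.246 -4.593
vertex -0.273 -4.571 -4.191
endloop
endfacet
facet normal -0.006 -0.577 0.817
outer loop
vertex -0.738 -4.76 -4.328
vertex -0.273 -4.571 -4.191
vertex -1.282 -3.394 -3.367
endloop
endfacet

endsolid


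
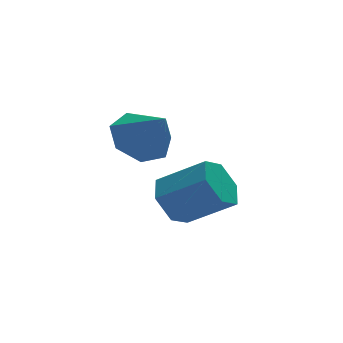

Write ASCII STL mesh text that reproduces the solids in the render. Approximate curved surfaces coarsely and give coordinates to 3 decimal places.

solid 
facet normal -0.688 0.478 -0.546
outer loop
vertex -1.343 3.396 -0.694
vertex -2.061 2.931 -0.196
vertex -1.716 3.8 0.129
endloop
endfacet
facet normal 0.620 0.778 -0.101
outer loop
vertex -1.343 3.396 -0.694
vertex -1.716 3.8 0.129
vertex -0.042 2.494 0.337
endloop
endfacet
facet normal 0.620 0.778 -0.102
outer loop
vertex -0.042 2.494 0.337
vertex -1.716 3.8 0.129
vertex -0.414 2.898 1.16
endloop
endfacet
facet normal 0.689 -0.477 0.546
outer loop
vertex -0.042 2.494 0.337
vertex -0.414 2.898 1.16
vertex -0.759 2.029 0.836
endloop
endfacet
facet normal -0.689 0.477 -0.545
outer loop
vertex -1.716 3.8 0.129
vertex -2.061 2.931 -0.196
vertex -2.433 3.335 0.628
endloop
endfacet
facet normal -0.016 0.743 0.670
outer loop
vertex -1.716 3.8 0.129
vertex -2.433 3.335 0.628
vertex -0.414 2.898 1.16
endloop
endfacet
facet normal -0.016 0.743 0.669
outer loop
vertex -0.414 2.898 1.16
vertex -2.433 3.335 0.628
vertex -1.132 2.433 1.659
endloop
endfacet
facet normal 0.689 -0.477 0.546
outer loop
vertex -0.414 2.898 1.16
vertex -1.132 2.433 1.659
vertex -0.759 2.029 0.836
endloop
endfacet
facet normal -0.689 0.477 -0.545
outer loop
vertex -2.433 3.335 0.628
vertex -2.061 2.931 -0.196
vertex -2.778 2.466 0.303
endloop
endfacet
facet normal -0.636 -0.036 0.771
outer loop
vertex -2.433 3.335 0.628
vertex -2.778 2.466 0.303
vertex -1.132 2.433 1.659
endloop
endfacet
facet normal -0.636 -0.036 0.771
outer loop
vertex -1.132 2.433 1.659
vertex -2.778 2.466 0.303
vertex -1.477 1.564 1.334
endloop
endfacet
facet normal 0.688 -0.478 0.546
outer loop
vertex -1.132 2.433 1.659
vertex -1.477 1.564 1.334
vertex -0.759 2.029 0.836
endloop
endfacet
facet normal -0.689 0.477 -0.546
outer loop
vertex -2.778 2.466 0.303
vertex -2.061 2.931 -0.196
vertex -2.406 2.062 -0.52
endloop
endfacet
facet normal -0.620 -0.778 0.102
outer loop
vertex -2.778 2.466 0.303
vertex -2.406 2.062 -0.52
vertex -1.477 1.564 1.334
endloop
endfacet
facet normal -0.620 -0.778 0.101
outer loop
vertex -1.477 1.564 1.334
vertex -2.406 2.062 -0.52
vertex -1.104 1.16 0.511
endloop
endfacet
facet normal 0.688 -0.478 0.546
outer loop
vertex -1.477 1.564 1.334
vertex -1.104 1.16 0.511
vertex -0.759 2.029 0.836
endloop
endfacet
facet normal -0.689 0.477 -0.546
outer loop
vertex -2.406 2.062 -0.52
vertex -2.061 2.931 -0.196
vertex -1.688 2.527 -1.019
endloop
endfacet
facet normal 0.016 -0.743 -0.670
outer loop
vertex -2.406 2.062 -0.52
vertex -1.688 2.527 -1.019
vertex -1.104 1.16 0.511
endloop
endfacet
facet normal 0.016 -0.743 -0.670
outer loop
vertex -1.104 1.16 0.511
vertex -1.688 2.527 -1.019
vertex -0.387 1.625 0.012
endloop
endfacet
facet normal 0.689 -0.477 0.545
outer loop
vertex -1.104 1.16 0.511
vertex -0.387 1.625 0.012
vertex -0.759 2.029 0.836
endloop
endfacet
facet normal -0.688 0.478 -0.546
outer loop
vertex -1.688 2.527 -1.019
vertex -2.061 2.931 -0.196
vertex -1.343 3.396 -0.694
endloop
endfacet
facet normal 0.636 0.036 -0.771
outer loop
vertex -1.688 2.527 -1.019
vertex -1.343 3.396 -0.694
vertex -0.387 1.625 0.012
endloop
endfacet
facet normal 0.636 0.036 -0.771
outer loop
vertex -0.387 1.625 0.012
vertex -1.343 3.396 -0.694
vertex -0.042 2.494 0.337
endloop
endfacet
facet normal 0.689 -0.477 0.545
outer loop
vertex -0.387 1.625 0.012
vertex -0.042 2.494 0.337
vertex -0.759 2.029 0.836
endloop
endfacet
facet normal -0.258 0.636 -0.727
outer loop
vertex -2.462 3.408 3.331
vertex -3.161 2.682 2.944
vertex -3.331 3.454 3.68
endloop
endfacet
facet normal 0.366 0.337 0.867
outer loop
vertex -2.462 3.408 3.331
vertex -3.331 3.454 3.68
vertex -2.739 1.638 4.136
endloop
endfacet
facet normal -0.257 0.636 -0.727
outer loop
vertex -3.331 3.454 3.68
vertex -3.161 2.682 2.944
vertex -4.072 2.919 3.474
endloop
endfacet
facet normal -0.346 0.121 0.930
outer loop
vertex -3.331 3.454 3.68
vertex -4.072 2.919 3.474
vertex -2.739 1.638 4.136
endloop
endfacet
facet normal -0.257 0.636 -0.727
outer loop
vertex -4.072 2.919 3.474
vertex -3.161 2.682 2.944
vertex -4.128 2.205 2.869
endloop
endfacet
facet normal -0.698 -0.430 0.572
outer loop
vertex -4.072 2.919 3.474
vertex -4.128 2.205 2.869
vertex -2.739 1.638 4.136
endloop
endfacet
facet normal -0.258 0.637 -0.726
outer loop
vertex -4.128 2.205 2.869
vertex -3.161 2.682 2.944
vertex -3.456 1.851 2.32
endloop
endfacet
facet normal -0.425 -0.903 0.062
outer loop
vertex -4.128 2.205 2.869
vertex -3.456 1.851 2.32
vertex -2.739 1.638 4.136
endloop
endfacet
facet normal -0.257 0.637 -0.727
outer loop
vertex -3.456 1.851 2.32
vertex -3.161 2.682 2.944
vertex -2.562 2.122 2.241
endloop
endfacet
facet normal 0.266 -0.940 -0.215
outer loop
vertex -3.456 1.851 2.32
vertex -2.562 2.122 2.241
vertex -2.739 1.638 4.136
endloop
endfacet
facet normal -0.258 0.637 -0.727
outer loop
vertex -2.562 2.122 2.241
vertex -3.161 2.682 2.944
vertex -2.12 2.815 2.691
endloop
endfacet
facet normal 0.857 -0.513 -0.051
outer loop
vertex -2.562 2.122 2.241
vertex -2.12 2.815 2.691
vertex -2.739 1.638 4.136
endloop
endfacet
facet normal -0.258 0.636 -0.727
outer loop
vertex -2.12 2.815 2.691
vertex -3.161 2.682 2.944
vertex -2.462 3.408 3.331
endloop
endfacet
facet normal 0.901 0.055 0.431
outer loop
vertex -2.12 2.815 2.691
vertex -2.462 3.408 3.331
vertex -2.739 1.638 4.136
endloop
endfacet

endsolid


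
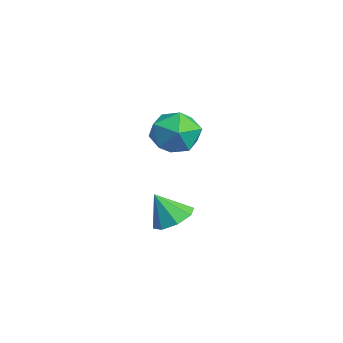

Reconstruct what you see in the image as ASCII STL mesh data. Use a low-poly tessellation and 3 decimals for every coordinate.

solid 
facet normal 0.177 0.479 -0.860
outer loop
vertex 2.095 0.622 -0.218
vertex 1.465 1.218 -0.016
vertex 2.341 1.154 0.129
endloop
endfacet
facet normal 0.702 -0.587 0.403
outer loop
vertex 2.095 0.622 -0.218
vertex 2.341 1.154 0.129
vertex 1.215 0.542 1.196
endloop
endfacet
facet normal 0.177 0.479 -0.860
outer loop
vertex 2.341 1.154 0.129
vertex 1.465 1.218 -0.016
vertex 2.074 1.723 0.391
endloop
endfacet
facet normal 0.690 -0.009 0.723
outer loop
vertex 2.341 1.154 0.129
vertex 2.074 1.723 0.391
vertex 1.215 0.542 1.196
endloop
endfacet
facet normal 0.177 0.479 -0.860
outer loop
vertex 2.074 1.723 0.391
vertex 1.465 1.218 -0.016
vertex 1.451 1.996 0.415
endloop
endfacet
facet normal 0.223 0.433 0.873
outer loop
vertex 2.074 1.723 0.391
vertex 1.451 1.996 0.415
vertex 1.215 0.542 1.196
endloop
endfacet
facet normal 0.178 0.479 -0.859
outer loop
vertex 1.451 1.996 0.415
vertex 1.465 1.218 -0.016
vertex 0.836 1.814 0.186
endloop
endfacet
facet normal -0.427 0.481 0.766
outer loop
vertex 1.451 1.996 0.415
vertex 0.836 1.814 0.186
vertex 1.215 0.542 1.196
endloop
endfacet
facet normal 0.177 0.479 -0.860
outer loop
vertex 0.836 1.814 0.186
vertex 1.465 1.218 -0.016
vertex 0.589 1.282 -0.161
endloop
endfacet
facet normal -0.880 0.106 0.464
outer loop
vertex 0.836 1.814 0.186
vertex 0.589 1.282 -0.161
vertex 1.215 0.542 1.196
endloop
endfacet
facet normal 0.177 0.478 -0.860
outer loop
vertex 0.589 1.282 -0.161
vertex 1.465 1.218 -0.016
vertex 0.856 0.712 -0.423
endloop
endfacet
facet normal -0.869 -0.473 0.143
outer loop
vertex 0.589 1.282 -0.161
vertex 0.856 0.712 -0.423
vertex 1.215 0.542 1.196
endloop
endfacet
facet normal 0.177 0.479 -0.860
outer loop
vertex 0.856 0.712 -0.423
vertex 1.465 1.218 -0.016
vertex 1.479 0.439 -0.447
endloop
endfacet
facet normal -0.402 -0.916 -0.007
outer loop
vertex 0.856 0.712 -0.423
vertex 1.479 0.439 -0.447
vertex 1.215 0.542 1.196
endloop
endfacet
facet normal 0.177 0.479 -0.860
outer loop
vertex 1.479 0.439 -0.447
vertex 1.465 1.218 -0.016
vertex 2.095 0.622 -0.218
endloop
endfacet
facet normal 0.249 -0.963 0.100
outer loop
vertex 1.479 0.439 -0.447
vertex 2.095 0.622 -0.218
vertex 1.215 0.542 1.196
endloop
endfacet
facet normal -0.100 0.994 0.053
outer loop
vertex -3.143 3.311 1.696
vertex -3.621 3.205 2.779
vertex -2.445 3.33 2.658
endloop
endfacet
facet normal 0.461 0.815 -0.351
outer loop
vertex -3.143 3.311 1.696
vertex -2.445 3.33 2.658
vertex -2.11 2.725 1.692
endloop
endfacet
facet normal 0.227 0.405 -0.886
outer loop
vertex -3.143 3.311 1.696
vertex -2.11 2.725 1.692
vertex -3.078 2.226 1.216
endloop
endfacet
facet normal -0.480 0.331 -0.813
outer loop
vertex -3.143 3.311 1.696
vertex -3.078 2.226 1.216
vertex -4.012 2.523 1.888
endloop
endfacet
facet normal -0.681 0.694 -0.233
outer loop
vertex -3.143 3.311 1.696
vertex -4.012 2.523 1.888
vertex -3.621 3.205 2.779
endloop
endfacet
facet normal 0.904 0.424 0.048
outer loop
vertex -2.11 2.725 1.692
vertex -2.445 3.33 2.658
vertex -1.948 2.257 2.772
endloop
endfacet
facet normal -0.004 0.713 0.702
outer loop
vertex -2.445 3.33 2.658
vertex -3.621 3.205 2.779
vertex -2.882 2.554 3.444
endloop
endfacet
facet normal -0.944 0.227 0.240
outer loop
vertex -3.621 3.205 2.779
vertex -4.012 2.523 1.888
vertex -3.85 2.055 2.968
endloop
endfacet
facet normal -0.618 -0.360 -0.699
outer loop
vertex -4.012 2.523 1.888
vertex -3.078 2.226 1.216
vertex -3.515 1.45 2.002
endloop
endfacet
facet normal 0.525 -0.239 -0.817
outer loop
vertex -3.078 2.226 1.216
vertex -2.11 2.725 1.692
vertex -2.339 1.575 1.881
endloop
endfacet
facet normal 0.480 -0.331 0.813
outer loop
vertex -2.817 1.469 2.964
vertex -1.948 2.257 2.772
vertex -2.882 2.554 3.444
endloop
endfacet
facet normal -0.227 -0.405 0.886
outer loop
vertex -2.817 1.469 2.964
vertex -2.882 2.554 3.444
vertex -3.85 2.055 2.968
endloop
endfacet
facet normal -0.461 -0.815 0.351
outer loop
vertex -2.817 1.469 2.964
vertex -3.85 2.055 2.968
vertex -3.515 1.45 2.002
endloop
endfacet
facet normal 0.100 -0.994 -0.053
outer loop
vertex -2.817 1.469 2.964
vertex -3.515 1.45 2.002
vertex -2.339 1.575 1.881
endloop
endfacet
facet normal 0.681 -0.694 0.233
outer loop
vertex -2.817 1.469 2.964
vertex -2.339 1.575 1.881
vertex -1.948 2.257 2.772
endloop
endfacet
facet normal 0.618 0.360 0.699
outer loop
vertex -2.882 2.554 3.444
vertex -1.948 2.257 2.772
vertex -2.445 3.33 2.658
endloop
endfacet
facet normal -0.525 0.239 0.817
outer loop
vertex -3.85 2.055 2.968
vertex -2.882 2.554 3.444
vertex -3.621 3.205 2.779
endloop
endfacet
facet normal -0.904 -0.424 -0.048
outer loop
vertex -3.515 1.45 2.002
vertex -3.85 2.055 2.968
vertex -4.012 2.523 1.888
endloop
endfacet
facet normal 0.004 -0.713 -0.702
outer loop
vertex -2.339 1.575 1.881
vertex -3.515 1.45 2.002
vertex -3.078 2.226 1.216
endloop
endfacet
facet normal 0.944 -0.227 -0.240
outer loop
vertex -1.948 2.257 2.772
vertex -2.339 1.575 1.881
vertex -2.11 2.725 1.692
endloop
endfacet

endsolid


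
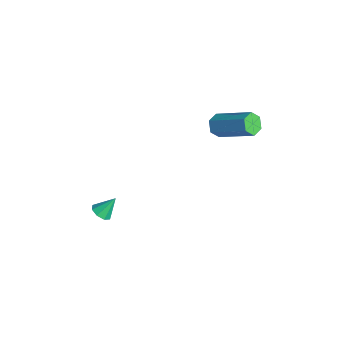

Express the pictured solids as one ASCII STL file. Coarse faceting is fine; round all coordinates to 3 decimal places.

solid 
facet normal -0.674 -0.517 -0.528
outer loop
vertex -1.139 1.429 2.73
vertex -1.488 1.904 2.711
vertex -1.088 1.815 2.287
endloop
endfacet
facet normal 0.733 -0.552 -0.397
outer loop
vertex -1.139 1.429 2.73
vertex -1.088 1.815 2.287
vertex 0.237 2.481 3.807
endloop
endfacet
facet normal 0.733 -0.552 -0.397
outer loop
vertex 0.237 2.481 3.807
vertex -1.088 1.815 2.287
vertex 0.288 2.868 3.364
endloop
endfacet
facet normal 0.675 0.516 0.528
outer loop
vertex 0.237 2.481 3.807
vertex 0.288 2.868 3.364
vertex -0.112 2.956 3.789
endloop
endfacet
facet normal -0.675 -0.516 -0.528
outer loop
vertex -1.088 1.815 2.287
vertex -1.488 1.904 2.711
vertex -1.437 2.29 2.269
endloop
endfacet
facet normal 0.441 0.292 -0.849
outer loop
vertex -1.088 1.815 2.287
vertex -1.437 2.29 2.269
vertex 0.288 2.868 3.364
endloop
endfacet
facet normal 0.441 0.292 -0.849
outer loop
vertex 0.288 2.868 3.364
vertex -1.437 2.29 2.269
vertex -0.061 3.343 3.346
endloop
endfacet
facet normal 0.675 0.516 0.528
outer loop
vertex 0.288 2.868 3.364
vertex -0.061 3.343 3.346
vertex -0.112 2.956 3.789
endloop
endfacet
facet normal -0.675 -0.516 -0.528
outer loop
vertex -1.437 2.29 2.269
vertex -1.488 1.904 2.711
vertex -1.837 2.379 2.693
endloop
endfacet
facet normal -0.291 0.843 -0.452
outer loop
vertex -1.437 2.29 2.269
vertex -1.837 2.379 2.693
vertex -0.061 3.343 3.346
endloop
endfacet
facet normal -0.292 0.844 -0.451
outer loop
vertex -0.061 3.343 3.346
vertex -1.837 2.379 2.693
vertex -0.461 3.431 3.77
endloop
endfacet
facet normal 0.674 0.516 0.529
outer loop
vertex -0.061 3.343 3.346
vertex -0.461 3.431 3.77
vertex -0.112 2.956 3.789
endloop
endfacet
facet normal -0.675 -0.516 -0.528
outer loop
vertex -1.837 2.379 2.693
vertex -1.488 1.904 2.711
vertex -1.888 1.992 3.136
endloop
endfacet
facet normal -0.733 0.552 0.398
outer loop
vertex -1.837 2.379 2.693
vertex -1.888 1.992 3.136
vertex -0.461 3.431 3.77
endloop
endfacet
facet normal -0.733 0.552 0.397
outer loop
vertex -0.461 3.431 3.77
vertex -1.888 1.992 3.136
vertex -0.512 3.045 4.213
endloop
endfacet
facet normal 0.674 0.517 0.528
outer loop
vertex -0.461 3.431 3.77
vertex -0.512 3.045 4.213
vertex -0.112 2.956 3.789
endloop
endfacet
facet normal -0.675 -0.516 -0.528
outer loop
vertex -1.888 1.992 3.136
vertex -1.488 1.904 2.711
vertex -1.539 1.517 3.154
endloop
endfacet
facet normal -0.441 -0.292 0.849
outer loop
vertex -1.888 1.992 3.136
vertex -1.539 1.517 3.154
vertex -0.512 3.045 4.213
endloop
endfacet
facet normal -0.441 -0.292 0.849
outer loop
vertex -0.512 3.045 4.213
vertex -1.539 1.517 3.154
vertex -0.163 2.57 4.231
endloop
endfacet
facet normal 0.675 0.516 0.528
outer loop
vertex -0.512 3.045 4.213
vertex -0.163 2.57 4.231
vertex -0.112 2.956 3.789
endloop
endfacet
facet normal -0.674 -0.516 -0.529
outer loop
vertex -1.539 1.517 3.154
vertex -1.488 1.904 2.711
vertex -1.139 1.429 2.73
endloop
endfacet
facet normal 0.292 -0.843 0.451
outer loop
vertex -1.539 1.517 3.154
vertex -1.139 1.429 2.73
vertex -0.163 2.57 4.231
endloop
endfacet
facet normal 0.291 -0.843 0.452
outer loop
vertex -0.163 2.57 4.231
vertex -1.139 1.429 2.73
vertex 0.237 2.481 3.807
endloop
endfacet
facet normal 0.675 0.516 0.528
outer loop
vertex -0.163 2.57 4.231
vertex 0.237 2.481 3.807
vertex -0.112 2.956 3.789
endloop
endfacet
facet normal -0.024 -0.633 -0.774
outer loop
vertex -1.437 -3.765 -1.816
vertex -1.783 -3.449 -2.064
vertex -1.254 -3.487 -2.049
endloop
endfacet
facet normal 0.821 -0.066 0.566
outer loop
vertex -1.437 -3.765 -1.816
vertex -1.254 -3.487 -2.049
vertex -1.757 -2.771 -1.236
endloop
endfacet
facet normal -0.023 -0.632 -0.775
outer loop
vertex -1.254 -3.487 -2.049
vertex -1.783 -3.449 -2.064
vertex -1.381 -3.187 -2.29
endloop
endfacet
facet normal 0.873 0.471 0.126
outer loop
vertex -1.254 -3.487 -2.049
vertex -1.381 -3.187 -2.29
vertex -1.757 -2.771 -1.236
endloop
endfacet
facet normal -0.022 -0.633 -0.774
outer loop
vertex -1.381 -3.187 -2.29
vertex -1.783 -3.449 -2.064
vertex -1.743 -3.041 -2.399
endloop
endfacet
facet normal 0.418 0.886 -0.201
outer loop
vertex -1.381 -3.187 -2.29
vertex -1.743 -3.041 -2.399
vertex -1.757 -2.771 -1.236
endloop
endfacet
facet normal -0.024 -0.633 -0.774
outer loop
vertex -1.743 -3.041 -2.399
vertex -1.783 -3.449 -2.064
vertex -2.129 -3.133 -2.312
endloop
endfacet
facet normal -0.273 0.936 -0.221
outer loop
vertex -1.743 -3.041 -2.399
vertex -2.129 -3.133 -2.312
vertex -1.757 -2.771 -1.236
endloop
endfacet
facet normal -0.024 -0.633 -0.774
outer loop
vertex -2.129 -3.133 -2.312
vertex -1.783 -3.449 -2.064
vertex -2.311 -3.411 -2.079
endloop
endfacet
facet normal -0.803 0.591 0.079
outer loop
vertex -2.129 -3.133 -2.312
vertex -2.311 -3.411 -2.079
vertex -1.757 -2.771 -1.236
endloop
endfacet
facet normal -0.024 -0.634 -0.773
outer loop
vertex -2.311 -3.411 -2.079
vertex -1.783 -3.449 -2.064
vertex -2.184 -3.711 -1.837
endloop
endfacet
facet normal -0.854 0.057 0.518
outer loop
vertex -2.311 -3.411 -2.079
vertex -2.184 -3.711 -1.837
vertex -1.757 -2.771 -1.236
endloop
endfacet
facet normal -0.023 -0.634 -0.773
outer loop
vertex -2.184 -3.711 -1.837
vertex -1.783 -3.449 -2.064
vertex -1.822 -3.857 -1.728
endloop
endfacet
facet normal -0.399 -0.359 0.844
outer loop
vertex -2.184 -3.711 -1.837
vertex -1.822 -3.857 -1.728
vertex -1.757 -2.771 -1.236
endloop
endfacet
facet normal -0.025 -0.634 -0.773
outer loop
vertex -1.822 -3.857 -1.728
vertex -1.783 -3.449 -2.064
vertex -1.437 -3.765 -1.816
endloop
endfacet
facet normal 0.295 -0.409 0.864
outer loop
vertex -1.822 -3.857 -1.728
vertex -1.437 -3.765 -1.816
vertex -1.757 -2.771 -1.236
endloop
endfacet

endsolid


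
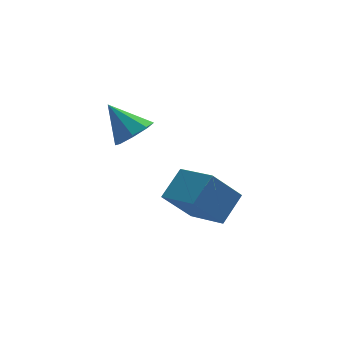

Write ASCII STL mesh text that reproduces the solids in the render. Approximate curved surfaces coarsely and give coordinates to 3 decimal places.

solid 
facet normal -0.645 -0.070 0.761
outer loop
vertex 2.309 -2.948 3.307
vertex 1.745 -1.912 2.924
vertex 1.695 -3.493 2.737
endloop
endfacet
facet normal 0.455 -0.835 0.308
outer loop
vertex 2.475 -3.408 1.816
vertex 2.309 -2.948 3.307
vertex 1.695 -3.493 2.737
endloop
endfacet
facet normal -0.645 -0.070 0.761
outer loop
vertex 1.695 -3.493 2.737
vertex 1.745 -1.912 2.924
vertex 1.131 -2.457 2.354
endloop
endfacet
facet normal -0.614 -0.545 -0.570
outer loop
vertex 1.131 -2.457 2.354
vertex 2.475 -3.408 1.816
vertex 1.695 -3.493 2.737
endloop
endfacet
facet normal 0.614 0.545 0.570
outer loop
vertex 2.309 -2.948 3.307
vertex 2.525 -1.827 2.003
vertex 1.745 -1.912 2.924
endloop
endfacet
facet normal 0.455 -0.835 0.308
outer loop
vertex 3.089 -2.863 2.386
vertex 2.309 -2.948 3.307
vertex 2.475 -3.408 1.816
endloop
endfacet
facet normal 0.614 0.545 0.570
outer loop
vertex 3.089 -2.863 2.386
vertex 2.525 -1.827 2.003
vertex 2.309 -2.948 3.307
endloop
endfacet
facet normal -0.455 0.835 -0.308
outer loop
vertex 1.745 -1.912 2.924
vertex 2.525 -1.827 2.003
vertex 1.131 -2.457 2.354
endloop
endfacet
facet normal -0.614 -0.545 -0.570
outer loop
vertex 1.911 -2.372 1.433
vertex 2.475 -3.408 1.816
vertex 1.131 -2.457 2.354
endloop
endfacet
facet normal -0.455 0.835 -0.308
outer loop
vertex 1.131 -2.457 2.354
vertex 2.525 -1.827 2.003
vertex 1.911 -2.372 1.433
endloop
endfacet
facet normal 0.645 0.070 -0.761
outer loop
vertex 1.911 -2.372 1.433
vertex 3.089 -2.863 2.386
vertex 2.475 -3.408 1.816
endloop
endfacet
facet normal 0.645 0.070 -0.761
outer loop
vertex 2.525 -1.827 2.003
vertex 3.089 -2.863 2.386
vertex 1.911 -2.372 1.433
endloop
endfacet
facet normal 0.493 -0.489 -0.719
outer loop
vertex 1.281 -0.176 3.394
vertex 1.011 0.181 2.966
vertex 1.532 0.215 3.3
endloop
endfacet
facet normal 0.405 -0.041 0.913
outer loop
vertex 1.281 -0.176 3.394
vertex 1.532 0.215 3.3
vertex 0.429 0.759 3.814
endloop
endfacet
facet normal 0.493 -0.489 -0.719
outer loop
vertex 1.532 0.215 3.3
vertex 1.011 0.181 2.966
vertex 1.478 0.587 3.01
endloop
endfacet
facet normal 0.560 0.558 0.612
outer loop
vertex 1.532 0.215 3.3
vertex 1.478 0.587 3.01
vertex 0.429 0.759 3.814
endloop
endfacet
facet normal 0.494 -0.490 -0.719
outer loop
vertex 1.478 0.587 3.01
vertex 1.011 0.181 2.966
vertex 1.151 0.721 2.694
endloop
endfacet
facet normal 0.261 0.956 0.136
outer loop
vertex 1.478 0.587 3.01
vertex 1.151 0.721 2.694
vertex 0.429 0.759 3.814
endloop
endfacet
facet normal 0.494 -0.490 -0.718
outer loop
vertex 1.151 0.721 2.694
vertex 1.011 0.181 2.966
vertex 0.742 0.539 2.537
endloop
endfacet
facet normal -0.318 0.918 -0.236
outer loop
vertex 1.151 0.721 2.694
vertex 0.742 0.539 2.537
vertex 0.429 0.759 3.814
endloop
endfacet
facet normal 0.493 -0.491 -0.719
outer loop
vertex 0.742 0.539 2.537
vertex 1.011 0.181 2.966
vertex 0.49 0.148 2.631
endloop
endfacet
facet normal -0.835 0.470 -0.286
outer loop
vertex 0.742 0.539 2.537
vertex 0.49 0.148 2.631
vertex 0.429 0.759 3.814
endloop
endfacet
facet normal 0.493 -0.489 -0.719
outer loop
vertex 0.49 0.148 2.631
vertex 1.011 0.181 2.966
vertex 0.544 -0.224 2.921
endloop
endfacet
facet normal -0.991 -0.131 0.017
outer loop
vertex 0.49 0.148 2.631
vertex 0.544 -0.224 2.921
vertex 0.429 0.759 3.814
endloop
endfacet
facet normal 0.493 -0.489 -0.719
outer loop
vertex 0.544 -0.224 2.921
vertex 1.011 0.181 2.966
vertex 0.872 -0.358 3.237
endloop
endfacet
facet normal -0.691 -0.529 0.493
outer loop
vertex 0.544 -0.224 2.921
vertex 0.872 -0.358 3.237
vertex 0.429 0.759 3.814
endloop
endfacet
facet normal 0.494 -0.489 -0.719
outer loop
vertex 0.872 -0.358 3.237
vertex 1.011 0.181 2.966
vertex 1.281 -0.176 3.394
endloop
endfacet
facet normal -0.113 -0.491 0.864
outer loop
vertex 0.872 -0.358 3.237
vertex 1.281 -0.176 3.394
vertex 0.429 0.759 3.814
endloop
endfacet

endsolid


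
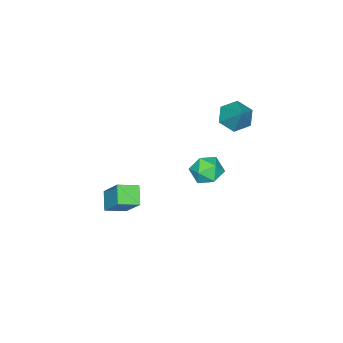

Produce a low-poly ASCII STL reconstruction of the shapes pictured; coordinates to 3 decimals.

solid 
facet normal -0.506 -0.494 0.707
outer loop
vertex -3.806 -0.777 -1.73
vertex -3.521 -1.709 -2.177
vertex -2.901 -1.264 -1.423
endloop
endfacet
facet normal -0.257 0.126 0.958
outer loop
vertex -3.806 -0.777 -1.73
vertex -2.901 -1.264 -1.423
vertex -2.916 -0.201 -1.567
endloop
endfacet
facet normal -0.522 0.650 0.552
outer loop
vertex -3.806 -0.777 -1.73
vertex -2.916 -0.201 -1.567
vertex -3.545 0.01 -2.41
endloop
endfacet
facet normal -0.934 0.354 0.051
outer loop
vertex -3.806 -0.777 -1.73
vertex -3.545 0.01 -2.41
vertex -3.919 -0.922 -2.786
endloop
endfacet
facet normal -0.924 -0.353 0.147
outer loop
vertex -3.806 -0.777 -1.73
vertex -3.919 -0.922 -2.786
vertex -3.521 -1.709 -2.177
endloop
endfacet
facet normal 0.454 0.126 0.882
outer loop
vertex -2.916 -0.201 -1.567
vertex -2.901 -1.264 -1.423
vertex -2.081 -0.778 -1.914
endloop
endfacet
facet normal 0.050 -0.878 0.477
outer loop
vertex -2.901 -1.264 -1.423
vertex -3.521 -1.709 -2.177
vertex -2.455 -1.71 -2.29
endloop
endfacet
facet normal -0.627 -0.650 -0.429
outer loop
vertex -3.521 -1.709 -2.177
vertex -3.919 -0.922 -2.786
vertex -3.084 -1.499 -3.133
endloop
endfacet
facet normal -0.643 0.494 -0.585
outer loop
vertex -3.919 -0.922 -2.786
vertex -3.545 0.01 -2.41
vertex -3.099 -0.436 -3.277
endloop
endfacet
facet normal 0.025 0.974 0.225
outer loop
vertex -3.545 0.01 -2.41
vertex -2.916 -0.201 -1.567
vertex -2.479 0.009 -2.523
endloop
endfacet
facet normal 0.934 -0.354 -0.051
outer loop
vertex -2.194 -0.923 -2.97
vertex -2.081 -0.778 -1.914
vertex -2.455 -1.71 -2.29
endloop
endfacet
facet normal 0.522 -0.650 -0.552
outer loop
vertex -2.194 -0.923 -2.97
vertex -2.455 -1.71 -2.29
vertex -3.084 -1.499 -3.133
endloop
endfacet
facet normal 0.257 -0.126 -0.958
outer loop
vertex -2.194 -0.923 -2.97
vertex -3.084 -1.499 -3.133
vertex -3.099 -0.436 -3.277
endloop
endfacet
facet normal 0.506 0.494 -0.707
outer loop
vertex -2.194 -0.923 -2.97
vertex -3.099 -0.436 -3.277
vertex -2.479 0.009 -2.523
endloop
endfacet
facet normal 0.924 0.353 -0.147
outer loop
vertex -2.194 -0.923 -2.97
vertex -2.479 0.009 -2.523
vertex -2.081 -0.778 -1.914
endloop
endfacet
facet normal 0.643 -0.494 0.585
outer loop
vertex -2.455 -1.71 -2.29
vertex -2.081 -0.778 -1.914
vertex -2.901 -1.264 -1.423
endloop
endfacet
facet normal -0.025 -0.974 -0.225
outer loop
vertex -3.084 -1.499 -3.133
vertex -2.455 -1.71 -2.29
vertex -3.521 -1.709 -2.177
endloop
endfacet
facet normal -0.454 -0.126 -0.882
outer loop
vertex -3.099 -0.436 -3.277
vertex -3.084 -1.499 -3.133
vertex -3.919 -0.922 -2.786
endloop
endfacet
facet normal -0.050 0.878 -0.477
outer loop
vertex -2.479 0.009 -2.523
vertex -3.099 -0.436 -3.277
vertex -3.545 0.01 -2.41
endloop
endfacet
facet normal 0.627 0.650 0.429
outer loop
vertex -2.081 -0.778 -1.914
vertex -2.479 0.009 -2.523
vertex -2.916 -0.201 -1.567
endloop
endfacet
facet normal -0.471 -0.524 -0.710
outer loop
vertex -2.417 0.29 2.84
vertex -3.273 0.814 3.021
vertex -2.605 1.152 2.328
endloop
endfacet
facet normal 0.980 0.119 -0.160
outer loop
vertex -2.417 0.29 2.84
vertex -2.605 1.152 2.328
vertex -2.347 1.846 4.419
endloop
endfacet
facet normal -0.471 -0.524 -0.710
outer loop
vertex -2.605 1.152 2.328
vertex -3.273 0.814 3.021
vertex -3.461 1.676 2.509
endloop
endfacet
facet normal 0.441 0.834 -0.331
outer loop
vertex -2.605 1.152 2.328
vertex -3.461 1.676 2.509
vertex -2.347 1.846 4.419
endloop
endfacet
facet normal -0.470 -0.524 -0.710
outer loop
vertex -3.461 1.676 2.509
vertex -3.273 0.814 3.021
vertex -4.13 1.338 3.201
endloop
endfacet
facet normal -0.347 0.930 0.119
outer loop
vertex -3.461 1.676 2.509
vertex -4.13 1.338 3.201
vertex -2.347 1.846 4.419
endloop
endfacet
facet normal -0.470 -0.524 -0.710
outer loop
vertex -4.13 1.338 3.201
vertex -3.273 0.814 3.021
vertex -3.942 0.476 3.713
endloop
endfacet
facet normal -0.595 0.311 0.741
outer loop
vertex -4.13 1.338 3.201
vertex -3.942 0.476 3.713
vertex -2.347 1.846 4.419
endloop
endfacet
facet normal -0.470 -0.524 -0.710
outer loop
vertex -3.942 0.476 3.713
vertex -3.273 0.814 3.021
vertex -3.085 -0.048 3.532
endloop
endfacet
facet normal -0.055 -0.406 0.912
outer loop
vertex -3.942 0.476 3.713
vertex -3.085 -0.048 3.532
vertex -2.347 1.846 4.419
endloop
endfacet
facet normal -0.471 -0.524 -0.710
outer loop
vertex -3.085 -0.048 3.532
vertex -3.273 0.814 3.021
vertex -2.417 0.29 2.84
endloop
endfacet
facet normal 0.732 -0.501 0.462
outer loop
vertex -3.085 -0.048 3.532
vertex -2.417 0.29 2.84
vertex -2.347 1.846 4.419
endloop
endfacet
facet normal -0.639 -0.502 0.583
outer loop
vertex 4.128 -1.752 1.208
vertex 3.206 -0.984 0.859
vertex 3.682 -2.999 -0.356
endloop
endfacet
facet normal 0.738 -0.614 0.279
outer loop
vertex 4.474 -2.376 -1.079
vertex 4.128 -1.752 1.208
vertex 3.682 -2.999 -0.356
endloop
endfacet
facet normal -0.639 -0.502 0.582
outer loop
vertex 3.682 -2.999 -0.356
vertex 3.206 -0.984 0.859
vertex 2.76 -2.231 -0.706
endloop
endfacet
facet normal -0.218 -0.609 -0.763
outer loop
vertex 2.76 -2.231 -0.706
vertex 4.474 -2.376 -1.079
vertex 3.682 -2.999 -0.356
endloop
endfacet
facet normal 0.218 0.608 0.763
outer loop
vertex 4.128 -1.752 1.208
vertex 3.998 -0.361 0.136
vertex 3.206 -0.984 0.859
endloop
endfacet
facet normal 0.738 -0.614 0.279
outer loop
vertex 4.92 -1.129 0.486
vertex 4.128 -1.752 1.208
vertex 4.474 -2.376 -1.079
endloop
endfacet
facet normal 0.217 0.609 0.763
outer loop
vertex 4.92 -1.129 0.486
vertex 3.998 -0.361 0.136
vertex 4.128 -1.752 1.208
endloop
endfacet
facet normal -0.738 0.614 -0.279
outer loop
vertex 3.206 -0.984 0.859
vertex 3.998 -0.361 0.136
vertex 2.76 -2.231 -0.706
endloop
endfacet
facet normal -0.218 -0.608 -0.763
outer loop
vertex 3.552 -1.608 -1.428
vertex 4.474 -2.376 -1.079
vertex 2.76 -2.231 -0.706
endloop
endfacet
facet normal -0.738 0.614 -0.279
outer loop
vertex 2.76 -2.231 -0.706
vertex 3.998 -0.361 0.136
vertex 3.552 -1.608 -1.428
endloop
endfacet
facet normal 0.639 0.502 -0.582
outer loop
vertex 3.552 -1.608 -1.428
vertex 4.92 -1.129 0.486
vertex 4.474 -2.376 -1.079
endloop
endfacet
facet normal 0.639 0.502 -0.583
outer loop
vertex 3.998 -0.361 0.136
vertex 4.92 -1.129 0.486
vertex 3.552 -1.608 -1.428
endloop
endfacet

endsolid
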